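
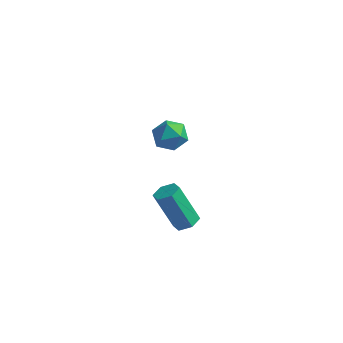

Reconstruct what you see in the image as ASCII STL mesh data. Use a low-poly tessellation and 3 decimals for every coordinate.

solid 
facet normal 0.468 0.000 -0.884
outer loop
vertex 1.165 -1.235 -1.462
vertex 0.71 -1.43 -1.703
vertex 0.789 -0.887 -1.661
endloop
endfacet
facet normal 0.559 0.774 0.297
outer loop
vertex 1.165 -1.235 -1.462
vertex 0.789 -0.887 -1.661
vertex 0.344 -1.236 0.084
endloop
endfacet
facet normal 0.559 0.774 0.297
outer loop
vertex 0.344 -1.236 0.084
vertex 0.789 -0.887 -1.661
vertex -0.032 -0.888 -0.115
endloop
endfacet
facet normal -0.469 -0.001 0.883
outer loop
vertex 0.344 -1.236 0.084
vertex -0.032 -0.888 -0.115
vertex -0.11 -1.43 -0.157
endloop
endfacet
facet normal 0.468 0.000 -0.884
outer loop
vertex 0.789 -0.887 -1.661
vertex 0.71 -1.43 -1.703
vertex 0.334 -1.081 -1.902
endloop
endfacet
facet normal -0.312 0.936 -0.165
outer loop
vertex 0.789 -0.887 -1.661
vertex 0.334 -1.081 -1.902
vertex -0.032 -0.888 -0.115
endloop
endfacet
facet normal -0.312 0.936 -0.165
outer loop
vertex -0.032 -0.888 -0.115
vertex 0.334 -1.081 -1.902
vertex -0.486 -1.082 -0.356
endloop
endfacet
facet normal -0.469 -0.001 0.883
outer loop
vertex -0.032 -0.888 -0.115
vertex -0.486 -1.082 -0.356
vertex -0.11 -1.43 -0.157
endloop
endfacet
facet normal 0.469 0.001 -0.883
outer loop
vertex 0.334 -1.081 -1.902
vertex 0.71 -1.43 -1.703
vertex 0.256 -1.624 -1.944
endloop
endfacet
facet normal -0.872 0.161 -0.462
outer loop
vertex 0.334 -1.081 -1.902
vertex 0.256 -1.624 -1.944
vertex -0.486 -1.082 -0.356
endloop
endfacet
facet normal -0.871 0.163 -0.463
outer loop
vertex -0.486 -1.082 -0.356
vertex 0.256 -1.624 -1.944
vertex -0.565 -1.625 -0.398
endloop
endfacet
facet normal -0.468 -0.000 0.884
outer loop
vertex -0.486 -1.082 -0.356
vertex -0.565 -1.625 -0.398
vertex -0.11 -1.43 -0.157
endloop
endfacet
facet normal 0.469 0.001 -0.883
outer loop
vertex 0.256 -1.624 -1.944
vertex 0.71 -1.43 -1.703
vertex 0.632 -1.972 -1.745
endloop
endfacet
facet normal -0.559 -0.774 -0.297
outer loop
vertex 0.256 -1.624 -1.944
vertex 0.632 -1.972 -1.745
vertex -0.565 -1.625 -0.398
endloop
endfacet
facet normal -0.559 -0.774 -0.297
outer loop
vertex -0.565 -1.625 -0.398
vertex 0.632 -1.972 -1.745
vertex -0.189 -1.973 -0.199
endloop
endfacet
facet normal -0.468 -0.000 0.884
outer loop
vertex -0.565 -1.625 -0.398
vertex -0.189 -1.973 -0.199
vertex -0.11 -1.43 -0.157
endloop
endfacet
facet normal 0.469 0.001 -0.883
outer loop
vertex 0.632 -1.972 -1.745
vertex 0.71 -1.43 -1.703
vertex 1.086 -1.778 -1.504
endloop
endfacet
facet normal 0.312 -0.936 0.165
outer loop
vertex 0.632 -1.972 -1.745
vertex 1.086 -1.778 -1.504
vertex -0.189 -1.973 -0.199
endloop
endfacet
facet normal 0.312 -0.936 0.165
outer loop
vertex -0.189 -1.973 -0.199
vertex 1.086 -1.778 -1.504
vertex 0.266 -1.779 0.042
endloop
endfacet
facet normal -0.468 -0.000 0.884
outer loop
vertex -0.189 -1.973 -0.199
vertex 0.266 -1.779 0.042
vertex -0.11 -1.43 -0.157
endloop
endfacet
facet normal 0.468 0.000 -0.884
outer loop
vertex 1.086 -1.778 -1.504
vertex 0.71 -1.43 -1.703
vertex 1.165 -1.235 -1.462
endloop
endfacet
facet normal 0.872 -0.163 0.462
outer loop
vertex 1.086 -1.778 -1.504
vertex 1.165 -1.235 -1.462
vertex 0.266 -1.779 0.042
endloop
endfacet
facet normal 0.872 -0.161 0.463
outer loop
vertex 0.266 -1.779 0.042
vertex 1.165 -1.235 -1.462
vertex 0.344 -1.236 0.084
endloop
endfacet
facet normal -0.469 -0.001 0.883
outer loop
vertex 0.266 -1.779 0.042
vertex 0.344 -1.236 0.084
vertex -0.11 -1.43 -0.157
endloop
endfacet
facet normal -0.667 0.136 0.732
outer loop
vertex -2.673 4.244 -1.66
vertex -2.956 3.506 -1.781
vertex -2.361 3.626 -1.261
endloop
endfacet
facet normal -0.074 0.514 0.854
outer loop
vertex -2.673 4.244 -1.66
vertex -2.361 3.626 -1.261
vertex -1.882 4.192 -1.56
endloop
endfacet
facet normal 0.025 0.953 0.301
outer loop
vertex -2.673 4.244 -1.66
vertex -1.882 4.192 -1.56
vertex -2.181 4.422 -2.264
endloop
endfacet
facet normal -0.507 0.846 -0.164
outer loop
vertex -2.673 4.244 -1.66
vertex -2.181 4.422 -2.264
vertex -2.844 3.998 -2.401
endloop
endfacet
facet normal -0.934 0.342 0.102
outer loop
vertex -2.673 4.244 -1.66
vertex -2.844 3.998 -2.401
vertex -2.956 3.506 -1.781
endloop
endfacet
facet normal 0.476 0.060 0.877
outer loop
vertex -1.882 4.192 -1.56
vertex -2.361 3.626 -1.261
vertex -1.676 3.422 -1.619
endloop
endfacet
facet normal -0.482 -0.553 0.680
outer loop
vertex -2.361 3.626 -1.261
vertex -2.956 3.506 -1.781
vertex -2.339 2.998 -1.756
endloop
endfacet
facet normal -0.915 -0.219 -0.339
outer loop
vertex -2.956 3.506 -1.781
vertex -2.844 3.998 -2.401
vertex -2.638 3.228 -2.46
endloop
endfacet
facet normal -0.224 0.598 -0.769
outer loop
vertex -2.844 3.998 -2.401
vertex -2.181 4.422 -2.264
vertex -2.159 3.794 -2.759
endloop
endfacet
facet normal 0.636 0.772 -0.018
outer loop
vertex -2.181 4.422 -2.264
vertex -1.882 4.192 -1.56
vertex -1.564 3.914 -2.239
endloop
endfacet
facet normal 0.507 -0.846 0.164
outer loop
vertex -1.847 3.176 -2.36
vertex -1.676 3.422 -1.619
vertex -2.339 2.998 -1.756
endloop
endfacet
facet normal -0.025 -0.953 -0.301
outer loop
vertex -1.847 3.176 -2.36
vertex -2.339 2.998 -1.756
vertex -2.638 3.228 -2.46
endloop
endfacet
facet normal 0.074 -0.514 -0.854
outer loop
vertex -1.847 3.176 -2.36
vertex -2.638 3.228 -2.46
vertex -2.159 3.794 -2.759
endloop
endfacet
facet normal 0.667 -0.136 -0.732
outer loop
vertex -1.847 3.176 -2.36
vertex -2.159 3.794 -2.759
vertex -1.564 3.914 -2.239
endloop
endfacet
facet normal 0.934 -0.342 -0.102
outer loop
vertex -1.847 3.176 -2.36
vertex -1.564 3.914 -2.239
vertex -1.676 3.422 -1.619
endloop
endfacet
facet normal 0.224 -0.598 0.769
outer loop
vertex -2.339 2.998 -1.756
vertex -1.676 3.422 -1.619
vertex -2.361 3.626 -1.261
endloop
endfacet
facet normal -0.636 -0.772 0.018
outer loop
vertex -2.638 3.228 -2.46
vertex -2.339 2.998 -1.756
vertex -2.956 3.506 -1.781
endloop
endfacet
facet normal -0.476 -0.060 -0.877
outer loop
vertex -2.159 3.794 -2.759
vertex -2.638 3.228 -2.46
vertex -2.844 3.998 -2.401
endloop
endfacet
facet normal 0.482 0.553 -0.680
outer loop
vertex -1.564 3.914 -2.239
vertex -2.159 3.794 -2.759
vertex -2.181 4.422 -2.264
endloop
endfacet
facet normal 0.915 0.219 0.339
outer loop
vertex -1.676 3.422 -1.619
vertex -1.564 3.914 -2.239
vertex -1.882 4.192 -1.56
endloop
endfacet

endsolid


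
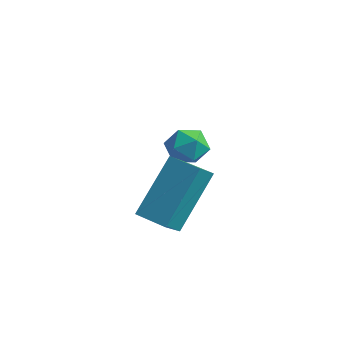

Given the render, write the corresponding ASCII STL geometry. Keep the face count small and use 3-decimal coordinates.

solid 
facet normal -0.998 0.061 0.035
outer loop
vertex 1.978 -2.65 0.049
vertex 2.117 -1.237 1.556
vertex 1.996 -2.001 -0.56
endloop
endfacet
facet normal -0.068 -0.682 -0.728
outer loop
vertex 3.003 -2.063 -0.596
vertex 1.978 -2.65 0.049
vertex 1.996 -2.001 -0.56
endloop
endfacet
facet normal -0.998 0.061 0.035
outer loop
vertex 1.996 -2.001 -0.56
vertex 2.117 -1.237 1.556
vertex 2.135 -0.589 0.946
endloop
endfacet
facet normal 0.020 0.728 -0.685
outer loop
vertex 2.135 -0.589 0.946
vertex 3.003 -2.063 -0.596
vertex 1.996 -2.001 -0.56
endloop
endfacet
facet normal -0.020 -0.728 0.685
outer loop
vertex 1.978 -2.65 0.049
vertex 3.124 -1.299 1.52
vertex 2.117 -1.237 1.556
endloop
endfacet
facet normal -0.067 -0.683 -0.727
outer loop
vertex 2.985 -2.711 0.014
vertex 1.978 -2.65 0.049
vertex 3.003 -2.063 -0.596
endloop
endfacet
facet normal -0.020 -0.728 0.685
outer loop
vertex 2.985 -2.711 0.014
vertex 3.124 -1.299 1.52
vertex 1.978 -2.65 0.049
endloop
endfacet
facet normal 0.068 0.683 0.727
outer loop
vertex 2.117 -1.237 1.556
vertex 3.124 -1.299 1.52
vertex 2.135 -0.589 0.946
endloop
endfacet
facet normal 0.020 0.728 -0.685
outer loop
vertex 3.142 -0.65 0.911
vertex 3.003 -2.063 -0.596
vertex 2.135 -0.589 0.946
endloop
endfacet
facet normal 0.067 0.682 0.729
outer loop
vertex 2.135 -0.589 0.946
vertex 3.124 -1.299 1.52
vertex 3.142 -0.65 0.911
endloop
endfacet
facet normal 0.998 -0.061 -0.035
outer loop
vertex 3.142 -0.65 0.911
vertex 2.985 -2.711 0.014
vertex 3.003 -2.063 -0.596
endloop
endfacet
facet normal 0.998 -0.061 -0.035
outer loop
vertex 3.124 -1.299 1.52
vertex 2.985 -2.711 0.014
vertex 3.142 -0.65 0.911
endloop
endfacet
facet normal -0.963 0.177 -0.202
outer loop
vertex 0.597 1.385 -0.541
vertex 0.409 0.979 0.002
vertex 0.515 1.668 0.099
endloop
endfacet
facet normal -0.558 0.730 -0.394
outer loop
vertex 0.597 1.385 -0.541
vertex 0.515 1.668 0.099
vertex 1.058 1.864 -0.306
endloop
endfacet
facet normal -0.076 0.497 -0.865
outer loop
vertex 0.597 1.385 -0.541
vertex 1.058 1.864 -0.306
vertex 1.286 1.295 -0.653
endloop
endfacet
facet normal -0.183 -0.202 -0.962
outer loop
vertex 0.597 1.385 -0.541
vertex 1.286 1.295 -0.653
vertex 0.885 0.748 -0.462
endloop
endfacet
facet normal -0.732 -0.399 -0.552
outer loop
vertex 0.597 1.385 -0.541
vertex 0.885 0.748 -0.462
vertex 0.409 0.979 0.002
endloop
endfacet
facet normal -0.208 0.960 0.186
outer loop
vertex 1.058 1.864 -0.306
vertex 0.515 1.668 0.099
vertex 1.155 1.752 0.382
endloop
endfacet
facet normal -0.865 0.063 0.498
outer loop
vertex 0.515 1.668 0.099
vertex 0.409 0.979 0.002
vertex 0.754 1.205 0.573
endloop
endfacet
facet normal -0.491 -0.868 -0.072
outer loop
vertex 0.409 0.979 0.002
vertex 0.885 0.748 -0.462
vertex 0.982 0.636 0.226
endloop
endfacet
facet normal 0.397 -0.548 -0.736
outer loop
vertex 0.885 0.748 -0.462
vertex 1.286 1.295 -0.653
vertex 1.525 0.832 -0.179
endloop
endfacet
facet normal 0.574 0.582 -0.577
outer loop
vertex 1.286 1.295 -0.653
vertex 1.058 1.864 -0.306
vertex 1.631 1.521 -0.082
endloop
endfacet
facet normal 0.183 0.202 0.962
outer loop
vertex 1.443 1.115 0.461
vertex 1.155 1.752 0.382
vertex 0.754 1.205 0.573
endloop
endfacet
facet normal 0.076 -0.497 0.865
outer loop
vertex 1.443 1.115 0.461
vertex 0.754 1.205 0.573
vertex 0.982 0.636 0.226
endloop
endfacet
facet normal 0.558 -0.730 0.394
outer loop
vertex 1.443 1.115 0.461
vertex 0.982 0.636 0.226
vertex 1.525 0.832 -0.179
endloop
endfacet
facet normal 0.963 -0.177 0.202
outer loop
vertex 1.443 1.115 0.461
vertex 1.525 0.832 -0.179
vertex 1.631 1.521 -0.082
endloop
endfacet
facet normal 0.732 0.399 0.552
outer loop
vertex 1.443 1.115 0.461
vertex 1.631 1.521 -0.082
vertex 1.155 1.752 0.382
endloop
endfacet
facet normal -0.397 0.548 0.736
outer loop
vertex 0.754 1.205 0.573
vertex 1.155 1.752 0.382
vertex 0.515 1.668 0.099
endloop
endfacet
facet normal -0.574 -0.582 0.577
outer loop
vertex 0.982 0.636 0.226
vertex 0.754 1.205 0.573
vertex 0.409 0.979 0.002
endloop
endfacet
facet normal 0.208 -0.960 -0.186
outer loop
vertex 1.525 0.832 -0.179
vertex 0.982 0.636 0.226
vertex 0.885 0.748 -0.462
endloop
endfacet
facet normal 0.865 -0.063 -0.498
outer loop
vertex 1.631 1.521 -0.082
vertex 1.525 0.832 -0.179
vertex 1.286 1.295 -0.653
endloop
endfacet
facet normal 0.491 0.868 0.072
outer loop
vertex 1.155 1.752 0.382
vertex 1.631 1.521 -0.082
vertex 1.058 1.864 -0.306
endloop
endfacet

endsolid


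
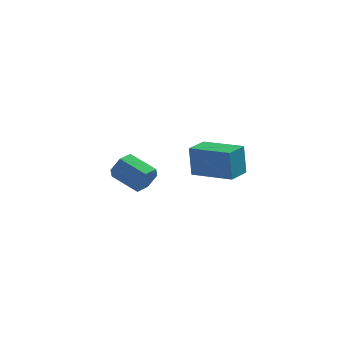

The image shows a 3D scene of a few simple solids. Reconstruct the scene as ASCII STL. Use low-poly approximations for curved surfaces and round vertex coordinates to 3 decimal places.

solid 
facet normal 0.794 -0.505 -0.338
outer loop
vertex -1.355 0.633 -1.37
vertex -1.726 0.432 -1.941
vertex -1.35 1.034 -1.956
endloop
endfacet
facet normal 0.608 0.653 0.452
outer loop
vertex -1.355 0.633 -1.37
vertex -1.35 1.034 -1.956
vertex -2.482 1.349 -0.888
endloop
endfacet
facet normal 0.608 0.653 0.451
outer loop
vertex -2.482 1.349 -0.888
vertex -1.35 1.034 -1.956
vertex -2.478 1.75 -1.474
endloop
endfacet
facet normal -0.794 0.504 0.340
outer loop
vertex -2.482 1.349 -0.888
vertex -2.478 1.75 -1.474
vertex -2.854 1.148 -1.459
endloop
endfacet
facet normal 0.794 -0.504 -0.340
outer loop
vertex -1.35 1.034 -1.956
vertex -1.726 0.432 -1.941
vertex -1.722 0.833 -2.527
endloop
endfacet
facet normal 0.309 0.816 -0.489
outer loop
vertex -1.35 1.034 -1.956
vertex -1.722 0.833 -2.527
vertex -2.478 1.75 -1.474
endloop
endfacet
facet normal 0.310 0.816 -0.488
outer loop
vertex -2.478 1.75 -1.474
vertex -1.722 0.833 -2.527
vertex -2.849 1.55 -2.044
endloop
endfacet
facet normal -0.794 0.504 0.340
outer loop
vertex -2.478 1.75 -1.474
vertex -2.849 1.55 -2.044
vertex -2.854 1.148 -1.459
endloop
endfacet
facet normal 0.794 -0.504 -0.340
outer loop
vertex -1.722 0.833 -2.527
vertex -1.726 0.432 -1.941
vertex -2.098 0.231 -2.512
endloop
endfacet
facet normal -0.299 0.163 -0.940
outer loop
vertex -1.722 0.833 -2.527
vertex -2.098 0.231 -2.512
vertex -2.849 1.55 -2.044
endloop
endfacet
facet normal -0.298 0.164 -0.940
outer loop
vertex -2.849 1.55 -2.044
vertex -2.098 0.231 -2.512
vertex -3.225 0.947 -2.03
endloop
endfacet
facet normal -0.795 0.503 0.339
outer loop
vertex -2.849 1.55 -2.044
vertex -3.225 0.947 -2.03
vertex -2.854 1.148 -1.459
endloop
endfacet
facet normal 0.794 -0.504 -0.340
outer loop
vertex -2.098 0.231 -2.512
vertex -1.726 0.432 -1.941
vertex -2.102 -0.17 -1.926
endloop
endfacet
facet normal -0.608 -0.653 -0.451
outer loop
vertex -2.098 0.231 -2.512
vertex -2.102 -0.17 -1.926
vertex -3.225 0.947 -2.03
endloop
endfacet
facet normal -0.608 -0.653 -0.452
outer loop
vertex -3.225 0.947 -2.03
vertex -2.102 -0.17 -1.926
vertex -3.23 0.546 -1.444
endloop
endfacet
facet normal -0.794 0.505 0.338
outer loop
vertex -3.225 0.947 -2.03
vertex -3.23 0.546 -1.444
vertex -2.854 1.148 -1.459
endloop
endfacet
facet normal 0.794 -0.504 -0.340
outer loop
vertex -2.102 -0.17 -1.926
vertex -1.726 0.432 -1.941
vertex -1.731 0.03 -1.356
endloop
endfacet
facet normal -0.310 -0.816 0.488
outer loop
vertex -2.102 -0.17 -1.926
vertex -1.731 0.03 -1.356
vertex -3.23 0.546 -1.444
endloop
endfacet
facet normal -0.309 -0.816 0.489
outer loop
vertex -3.23 0.546 -1.444
vertex -1.731 0.03 -1.356
vertex -2.858 0.747 -0.873
endloop
endfacet
facet normal -0.794 0.504 0.340
outer loop
vertex -3.23 0.546 -1.444
vertex -2.858 0.747 -0.873
vertex -2.854 1.148 -1.459
endloop
endfacet
facet normal 0.795 -0.503 -0.339
outer loop
vertex -1.731 0.03 -1.356
vertex -1.726 0.432 -1.941
vertex -1.355 0.633 -1.37
endloop
endfacet
facet normal 0.298 -0.164 0.940
outer loop
vertex -1.731 0.03 -1.356
vertex -1.355 0.633 -1.37
vertex -2.858 0.747 -0.873
endloop
endfacet
facet normal 0.299 -0.163 0.940
outer loop
vertex -2.858 0.747 -0.873
vertex -1.355 0.633 -1.37
vertex -2.482 1.349 -0.888
endloop
endfacet
facet normal -0.794 0.504 0.340
outer loop
vertex -2.858 0.747 -0.873
vertex -2.482 1.349 -0.888
vertex -2.854 1.148 -1.459
endloop
endfacet
facet normal -0.871 0.471 -0.139
outer loop
vertex 0.272 -3.868 2.258
vertex 0.78 -2.954 2.172
vertex 0.383 -4.053 0.935
endloop
endfacet
facet normal -0.484 -0.871 0.081
outer loop
vertex 1.96 -4.906 1.188
vertex 0.272 -3.868 2.258
vertex 0.383 -4.053 0.935
endloop
endfacet
facet normal -0.871 0.472 -0.140
outer loop
vertex 0.383 -4.053 0.935
vertex 0.78 -2.954 2.172
vertex 0.892 -3.139 0.85
endloop
endfacet
facet normal 0.084 -0.138 -0.987
outer loop
vertex 0.892 -3.139 0.85
vertex 1.96 -4.906 1.188
vertex 0.383 -4.053 0.935
endloop
endfacet
facet normal -0.083 0.139 0.987
outer loop
vertex 0.272 -3.868 2.258
vertex 2.357 -3.807 2.425
vertex 0.78 -2.954 2.172
endloop
endfacet
facet normal -0.484 -0.871 0.081
outer loop
vertex 1.848 -4.721 2.51
vertex 0.272 -3.868 2.258
vertex 1.96 -4.906 1.188
endloop
endfacet
facet normal -0.083 0.138 0.987
outer loop
vertex 1.848 -4.721 2.51
vertex 2.357 -3.807 2.425
vertex 0.272 -3.868 2.258
endloop
endfacet
facet normal 0.484 0.871 -0.081
outer loop
vertex 0.78 -2.954 2.172
vertex 2.357 -3.807 2.425
vertex 0.892 -3.139 0.85
endloop
endfacet
facet normal 0.083 -0.139 -0.987
outer loop
vertex 2.468 -3.992 1.102
vertex 1.96 -4.906 1.188
vertex 0.892 -3.139 0.85
endloop
endfacet
facet normal 0.484 0.871 -0.081
outer loop
vertex 0.892 -3.139 0.85
vertex 2.357 -3.807 2.425
vertex 2.468 -3.992 1.102
endloop
endfacet
facet normal 0.871 -0.471 0.140
outer loop
vertex 2.468 -3.992 1.102
vertex 1.848 -4.721 2.51
vertex 1.96 -4.906 1.188
endloop
endfacet
facet normal 0.871 -0.472 0.139
outer loop
vertex 2.357 -3.807 2.425
vertex 1.848 -4.721 2.51
vertex 2.468 -3.992 1.102
endloop
endfacet

endsolid


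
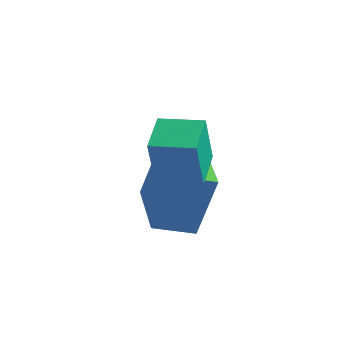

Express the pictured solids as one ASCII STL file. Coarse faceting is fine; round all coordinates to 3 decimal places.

solid 
facet normal -0.673 -0.683 0.286
outer loop
vertex -2.779 0.052 -2.032
vertex -4.006 1.242 -2.078
vertex -3.073 -0.312 -3.593
endloop
endfacet
facet normal 0.718 -0.695 0.027
outer loop
vertex -2.394 0.378 -3.882
vertex -2.779 0.052 -2.032
vertex -3.073 -0.312 -3.593
endloop
endfacet
facet normal -0.672 -0.683 0.286
outer loop
vertex -3.073 -0.312 -3.593
vertex -4.006 1.242 -2.078
vertex -4.301 0.878 -3.639
endloop
endfacet
facet normal -0.181 -0.223 -0.958
outer loop
vertex -4.301 0.878 -3.639
vertex -2.394 0.378 -3.882
vertex -3.073 -0.312 -3.593
endloop
endfacet
facet normal 0.181 0.223 0.958
outer loop
vertex -2.779 0.052 -2.032
vertex -3.327 1.932 -2.367
vertex -4.006 1.242 -2.078
endloop
endfacet
facet normal 0.718 -0.696 0.027
outer loop
vertex -2.099 0.742 -2.321
vertex -2.779 0.052 -2.032
vertex -2.394 0.378 -3.882
endloop
endfacet
facet normal 0.181 0.223 0.958
outer loop
vertex -2.099 0.742 -2.321
vertex -3.327 1.932 -2.367
vertex -2.779 0.052 -2.032
endloop
endfacet
facet normal -0.718 0.695 -0.026
outer loop
vertex -4.006 1.242 -2.078
vertex -3.327 1.932 -2.367
vertex -4.301 0.878 -3.639
endloop
endfacet
facet normal -0.181 -0.223 -0.958
outer loop
vertex -3.621 1.568 -3.928
vertex -2.394 0.378 -3.882
vertex -4.301 0.878 -3.639
endloop
endfacet
facet normal -0.718 0.696 -0.027
outer loop
vertex -4.301 0.878 -3.639
vertex -3.327 1.932 -2.367
vertex -3.621 1.568 -3.928
endloop
endfacet
facet normal 0.673 0.682 -0.286
outer loop
vertex -3.621 1.568 -3.928
vertex -2.099 0.742 -2.321
vertex -2.394 0.378 -3.882
endloop
endfacet
facet normal 0.672 0.683 -0.286
outer loop
vertex -3.327 1.932 -2.367
vertex -2.099 0.742 -2.321
vertex -3.621 1.568 -3.928
endloop
endfacet
facet normal -0.908 -0.411 -0.079
outer loop
vertex -2.791 -0.782 -0.664
vertex -3.213 0.11 -0.45
vertex -2.813 -0.489 -1.93
endloop
endfacet
facet normal 0.418 -0.883 -0.212
outer loop
vertex -1.887 -0.07 -1.85
vertex -2.791 -0.782 -0.664
vertex -2.813 -0.489 -1.93
endloop
endfacet
facet normal -0.908 -0.412 -0.079
outer loop
vertex -2.813 -0.489 -1.93
vertex -3.213 0.11 -0.45
vertex -3.236 0.403 -1.717
endloop
endfacet
facet normal -0.017 0.224 -0.974
outer loop
vertex -3.236 0.403 -1.717
vertex -1.887 -0.07 -1.85
vertex -2.813 -0.489 -1.93
endloop
endfacet
facet normal 0.018 -0.225 0.974
outer loop
vertex -2.791 -0.782 -0.664
vertex -2.287 0.529 -0.37
vertex -3.213 0.11 -0.45
endloop
endfacet
facet normal 0.418 -0.883 -0.212
outer loop
vertex -1.864 -0.363 -0.583
vertex -2.791 -0.782 -0.664
vertex -1.887 -0.07 -1.85
endloop
endfacet
facet normal 0.016 -0.225 0.974
outer loop
vertex -1.864 -0.363 -0.583
vertex -2.287 0.529 -0.37
vertex -2.791 -0.782 -0.664
endloop
endfacet
facet normal -0.418 0.883 0.212
outer loop
vertex -3.213 0.11 -0.45
vertex -2.287 0.529 -0.37
vertex -3.236 0.403 -1.717
endloop
endfacet
facet normal -0.017 0.226 -0.974
outer loop
vertex -2.309 0.822 -1.636
vertex -1.887 -0.07 -1.85
vertex -3.236 0.403 -1.717
endloop
endfacet
facet normal -0.418 0.884 0.212
outer loop
vertex -3.236 0.403 -1.717
vertex -2.287 0.529 -0.37
vertex -2.309 0.822 -1.636
endloop
endfacet
facet normal 0.908 0.411 0.079
outer loop
vertex -2.309 0.822 -1.636
vertex -1.864 -0.363 -0.583
vertex -1.887 -0.07 -1.85
endloop
endfacet
facet normal 0.908 0.412 0.079
outer loop
vertex -2.287 0.529 -0.37
vertex -1.864 -0.363 -0.583
vertex -2.309 0.822 -1.636
endloop
endfacet

endsolid


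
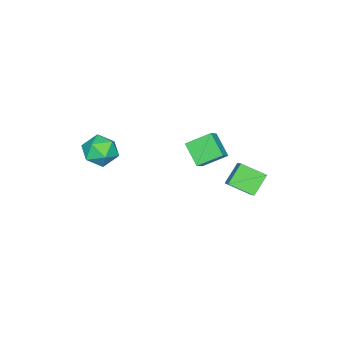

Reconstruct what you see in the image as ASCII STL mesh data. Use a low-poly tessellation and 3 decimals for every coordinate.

solid 
facet normal 0.033 0.945 0.327
outer loop
vertex 3.305 -1.23 0.285
vertex 3.381 -1.551 1.205
vertex 4.187 -1.395 0.674
endloop
endfacet
facet normal 0.311 0.892 -0.328
outer loop
vertex 3.305 -1.23 0.285
vertex 4.187 -1.395 0.674
vertex 4.0 -1.668 -0.246
endloop
endfacet
facet normal -0.188 0.622 -0.760
outer loop
vertex 3.305 -1.23 0.285
vertex 4.0 -1.668 -0.246
vertex 3.078 -1.992 -0.283
endloop
endfacet
facet normal -0.777 0.508 -0.372
outer loop
vertex 3.305 -1.23 0.285
vertex 3.078 -1.992 -0.283
vertex 2.696 -1.92 0.614
endloop
endfacet
facet normal -0.640 0.708 0.300
outer loop
vertex 3.305 -1.23 0.285
vertex 2.696 -1.92 0.614
vertex 3.381 -1.551 1.205
endloop
endfacet
facet normal 0.853 0.426 -0.300
outer loop
vertex 4.0 -1.668 -0.246
vertex 4.187 -1.395 0.674
vertex 4.504 -2.26 0.346
endloop
endfacet
facet normal 0.401 0.512 0.759
outer loop
vertex 4.187 -1.395 0.674
vertex 3.381 -1.551 1.205
vertex 4.122 -2.188 1.243
endloop
endfacet
facet normal -0.687 0.130 0.715
outer loop
vertex 3.381 -1.551 1.205
vertex 2.696 -1.92 0.614
vertex 3.2 -2.512 1.206
endloop
endfacet
facet normal -0.908 -0.192 -0.371
outer loop
vertex 2.696 -1.92 0.614
vertex 3.078 -1.992 -0.283
vertex 3.013 -2.785 0.286
endloop
endfacet
facet normal 0.043 -0.009 -0.999
outer loop
vertex 3.078 -1.992 -0.283
vertex 4.0 -1.668 -0.246
vertex 3.819 -2.629 -0.245
endloop
endfacet
facet normal 0.777 -0.508 0.372
outer loop
vertex 3.895 -2.95 0.675
vertex 4.504 -2.26 0.346
vertex 4.122 -2.188 1.243
endloop
endfacet
facet normal 0.188 -0.622 0.760
outer loop
vertex 3.895 -2.95 0.675
vertex 4.122 -2.188 1.243
vertex 3.2 -2.512 1.206
endloop
endfacet
facet normal -0.311 -0.892 0.328
outer loop
vertex 3.895 -2.95 0.675
vertex 3.2 -2.512 1.206
vertex 3.013 -2.785 0.286
endloop
endfacet
facet normal -0.033 -0.945 -0.327
outer loop
vertex 3.895 -2.95 0.675
vertex 3.013 -2.785 0.286
vertex 3.819 -2.629 -0.245
endloop
endfacet
facet normal 0.640 -0.708 -0.300
outer loop
vertex 3.895 -2.95 0.675
vertex 3.819 -2.629 -0.245
vertex 4.504 -2.26 0.346
endloop
endfacet
facet normal 0.908 0.192 0.371
outer loop
vertex 4.122 -2.188 1.243
vertex 4.504 -2.26 0.346
vertex 4.187 -1.395 0.674
endloop
endfacet
facet normal -0.043 0.009 0.999
outer loop
vertex 3.2 -2.512 1.206
vertex 4.122 -2.188 1.243
vertex 3.381 -1.551 1.205
endloop
endfacet
facet normal -0.853 -0.426 0.300
outer loop
vertex 3.013 -2.785 0.286
vertex 3.2 -2.512 1.206
vertex 2.696 -1.92 0.614
endloop
endfacet
facet normal -0.401 -0.512 -0.759
outer loop
vertex 3.819 -2.629 -0.245
vertex 3.013 -2.785 0.286
vertex 3.078 -1.992 -0.283
endloop
endfacet
facet normal 0.687 -0.130 -0.715
outer loop
vertex 4.504 -2.26 0.346
vertex 3.819 -2.629 -0.245
vertex 4.0 -1.668 -0.246
endloop
endfacet
facet normal -0.793 -0.110 -0.600
outer loop
vertex -3.371 -0.037 -1.933
vertex -2.837 0.987 -2.826
vertex -2.649 -1.079 -2.697
endloop
endfacet
facet normal -0.365 -0.702 0.612
outer loop
vertex -1.983 -0.987 -2.194
vertex -3.371 -0.037 -1.933
vertex -2.649 -1.079 -2.697
endloop
endfacet
facet normal -0.793 -0.110 -0.600
outer loop
vertex -2.649 -1.079 -2.697
vertex -2.837 0.987 -2.826
vertex -2.115 -0.055 -3.59
endloop
endfacet
facet normal 0.487 -0.704 -0.516
outer loop
vertex -2.115 -0.055 -3.59
vertex -1.983 -0.987 -2.194
vertex -2.649 -1.079 -2.697
endloop
endfacet
facet normal -0.487 0.704 0.516
outer loop
vertex -3.371 -0.037 -1.933
vertex -2.171 1.079 -2.323
vertex -2.837 0.987 -2.826
endloop
endfacet
facet normal -0.365 -0.702 0.612
outer loop
vertex -2.705 0.055 -1.43
vertex -3.371 -0.037 -1.933
vertex -1.983 -0.987 -2.194
endloop
endfacet
facet normal -0.487 0.704 0.516
outer loop
vertex -2.705 0.055 -1.43
vertex -2.171 1.079 -2.323
vertex -3.371 -0.037 -1.933
endloop
endfacet
facet normal 0.365 0.702 -0.612
outer loop
vertex -2.837 0.987 -2.826
vertex -2.171 1.079 -2.323
vertex -2.115 -0.055 -3.59
endloop
endfacet
facet normal 0.487 -0.704 -0.516
outer loop
vertex -1.449 0.037 -3.087
vertex -1.983 -0.987 -2.194
vertex -2.115 -0.055 -3.59
endloop
endfacet
facet normal 0.365 0.702 -0.612
outer loop
vertex -2.115 -0.055 -3.59
vertex -2.171 1.079 -2.323
vertex -1.449 0.037 -3.087
endloop
endfacet
facet normal 0.793 0.110 0.600
outer loop
vertex -1.449 0.037 -3.087
vertex -2.705 0.055 -1.43
vertex -1.983 -0.987 -2.194
endloop
endfacet
facet normal 0.793 0.110 0.600
outer loop
vertex -2.171 1.079 -2.323
vertex -2.705 0.055 -1.43
vertex -1.449 0.037 -3.087
endloop
endfacet
facet normal -0.591 -0.558 -0.583
outer loop
vertex -2.027 1.307 -4.238
vertex -3.029 1.413 -3.325
vertex -2.504 2.506 -4.901
endloop
endfacet
facet normal 0.737 -0.078 -0.671
outer loop
vertex -1.931 3.047 -4.335
vertex -2.027 1.307 -4.238
vertex -2.504 2.506 -4.901
endloop
endfacet
facet normal -0.591 -0.558 -0.583
outer loop
vertex -2.504 2.506 -4.901
vertex -3.029 1.413 -3.325
vertex -3.506 2.612 -3.988
endloop
endfacet
facet normal -0.329 0.826 -0.457
outer loop
vertex -3.506 2.612 -3.988
vertex -1.931 3.047 -4.335
vertex -2.504 2.506 -4.901
endloop
endfacet
facet normal 0.329 -0.826 0.457
outer loop
vertex -2.027 1.307 -4.238
vertex -2.456 1.954 -2.759
vertex -3.029 1.413 -3.325
endloop
endfacet
facet normal 0.737 -0.078 -0.671
outer loop
vertex -1.454 1.848 -3.672
vertex -2.027 1.307 -4.238
vertex -1.931 3.047 -4.335
endloop
endfacet
facet normal 0.329 -0.826 0.457
outer loop
vertex -1.454 1.848 -3.672
vertex -2.456 1.954 -2.759
vertex -2.027 1.307 -4.238
endloop
endfacet
facet normal -0.737 0.078 0.671
outer loop
vertex -3.029 1.413 -3.325
vertex -2.456 1.954 -2.759
vertex -3.506 2.612 -3.988
endloop
endfacet
facet normal -0.329 0.826 -0.457
outer loop
vertex -2.933 3.153 -3.422
vertex -1.931 3.047 -4.335
vertex -3.506 2.612 -3.988
endloop
endfacet
facet normal -0.737 0.078 0.671
outer loop
vertex -3.506 2.612 -3.988
vertex -2.456 1.954 -2.759
vertex -2.933 3.153 -3.422
endloop
endfacet
facet normal 0.591 0.558 0.583
outer loop
vertex -2.933 3.153 -3.422
vertex -1.454 1.848 -3.672
vertex -1.931 3.047 -4.335
endloop
endfacet
facet normal 0.591 0.558 0.583
outer loop
vertex -2.456 1.954 -2.759
vertex -1.454 1.848 -3.672
vertex -2.933 3.153 -3.422
endloop
endfacet

endsolid


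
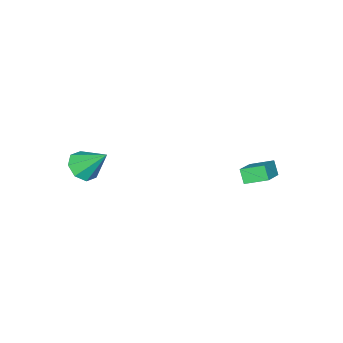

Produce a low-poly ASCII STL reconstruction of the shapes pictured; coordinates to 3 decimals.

solid 
facet normal -0.847 -0.279 -0.452
outer loop
vertex -4.486 0.847 -3.643
vertex -5.113 1.946 -3.146
vertex -4.241 1.328 -4.4
endloop
endfacet
facet normal 0.461 -0.809 -0.365
outer loop
vertex -2.767 1.814 -3.614
vertex -4.486 0.847 -3.643
vertex -4.241 1.328 -4.4
endloop
endfacet
facet normal -0.847 -0.279 -0.452
outer loop
vertex -4.241 1.328 -4.4
vertex -5.113 1.946 -3.146
vertex -4.868 2.428 -3.903
endloop
endfacet
facet normal 0.263 0.518 -0.814
outer loop
vertex -4.868 2.428 -3.903
vertex -2.767 1.814 -3.614
vertex -4.241 1.328 -4.4
endloop
endfacet
facet normal -0.263 -0.518 0.814
outer loop
vertex -4.486 0.847 -3.643
vertex -3.639 2.432 -2.36
vertex -5.113 1.946 -3.146
endloop
endfacet
facet normal 0.461 -0.809 -0.366
outer loop
vertex -3.012 1.332 -2.857
vertex -4.486 0.847 -3.643
vertex -2.767 1.814 -3.614
endloop
endfacet
facet normal -0.264 -0.518 0.814
outer loop
vertex -3.012 1.332 -2.857
vertex -3.639 2.432 -2.36
vertex -4.486 0.847 -3.643
endloop
endfacet
facet normal -0.461 0.808 0.365
outer loop
vertex -5.113 1.946 -3.146
vertex -3.639 2.432 -2.36
vertex -4.868 2.428 -3.903
endloop
endfacet
facet normal 0.263 0.518 -0.814
outer loop
vertex -3.394 2.913 -3.117
vertex -2.767 1.814 -3.614
vertex -4.868 2.428 -3.903
endloop
endfacet
facet normal -0.461 0.809 0.365
outer loop
vertex -4.868 2.428 -3.903
vertex -3.639 2.432 -2.36
vertex -3.394 2.913 -3.117
endloop
endfacet
facet normal 0.847 0.279 0.452
outer loop
vertex -3.394 2.913 -3.117
vertex -3.012 1.332 -2.857
vertex -2.767 1.814 -3.614
endloop
endfacet
facet normal 0.847 0.279 0.452
outer loop
vertex -3.639 2.432 -2.36
vertex -3.012 1.332 -2.857
vertex -3.394 2.913 -3.117
endloop
endfacet
facet normal 0.156 -0.680 -0.717
outer loop
vertex 3.014 -3.757 -2.678
vertex 2.505 -4.417 -2.163
vertex 2.283 -3.749 -2.845
endloop
endfacet
facet normal 0.080 0.949 -0.305
outer loop
vertex 3.014 -3.757 -2.678
vertex 2.283 -3.749 -2.845
vertex 2.195 -3.063 -0.737
endloop
endfacet
facet normal 0.155 -0.680 -0.717
outer loop
vertex 2.283 -3.749 -2.845
vertex 2.505 -4.417 -2.163
vertex 1.681 -4.132 -2.612
endloop
endfacet
facet normal -0.589 0.761 -0.272
outer loop
vertex 2.283 -3.749 -2.845
vertex 1.681 -4.132 -2.612
vertex 2.195 -3.063 -0.737
endloop
endfacet
facet normal 0.155 -0.680 -0.717
outer loop
vertex 1.681 -4.132 -2.612
vertex 2.505 -4.417 -2.163
vertex 1.562 -4.682 -2.116
endloop
endfacet
facet normal -0.952 0.291 0.095
outer loop
vertex 1.681 -4.132 -2.612
vertex 1.562 -4.682 -2.116
vertex 2.195 -3.063 -0.737
endloop
endfacet
facet normal 0.156 -0.681 -0.716
outer loop
vertex 1.562 -4.682 -2.116
vertex 2.505 -4.417 -2.163
vertex 1.995 -5.076 -1.647
endloop
endfacet
facet normal -0.794 -0.183 0.579
outer loop
vertex 1.562 -4.682 -2.116
vertex 1.995 -5.076 -1.647
vertex 2.195 -3.063 -0.737
endloop
endfacet
facet normal 0.154 -0.680 -0.716
outer loop
vertex 1.995 -5.076 -1.647
vertex 2.505 -4.417 -2.163
vertex 2.726 -5.085 -1.481
endloop
endfacet
facet normal -0.209 -0.386 0.899
outer loop
vertex 1.995 -5.076 -1.647
vertex 2.726 -5.085 -1.481
vertex 2.195 -3.063 -0.737
endloop
endfacet
facet normal 0.155 -0.680 -0.716
outer loop
vertex 2.726 -5.085 -1.481
vertex 2.505 -4.417 -2.163
vertex 3.328 -4.702 -1.714
endloop
endfacet
facet normal 0.461 -0.197 0.865
outer loop
vertex 2.726 -5.085 -1.481
vertex 3.328 -4.702 -1.714
vertex 2.195 -3.063 -0.737
endloop
endfacet
facet normal 0.156 -0.680 -0.717
outer loop
vertex 3.328 -4.702 -1.714
vertex 2.505 -4.417 -2.163
vertex 3.447 -4.152 -2.21
endloop
endfacet
facet normal 0.823 0.272 0.499
outer loop
vertex 3.328 -4.702 -1.714
vertex 3.447 -4.152 -2.21
vertex 2.195 -3.063 -0.737
endloop
endfacet
facet normal 0.155 -0.679 -0.717
outer loop
vertex 3.447 -4.152 -2.21
vertex 2.505 -4.417 -2.163
vertex 3.014 -3.757 -2.678
endloop
endfacet
facet normal 0.666 0.746 0.014
outer loop
vertex 3.447 -4.152 -2.21
vertex 3.014 -3.757 -2.678
vertex 2.195 -3.063 -0.737
endloop
endfacet

endsolid


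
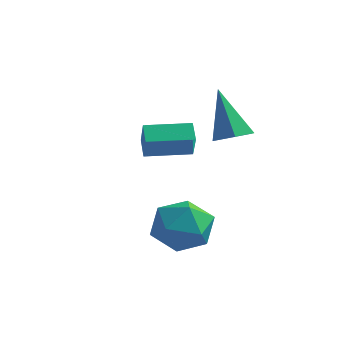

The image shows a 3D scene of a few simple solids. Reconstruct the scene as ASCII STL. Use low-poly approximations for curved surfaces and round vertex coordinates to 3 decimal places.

solid 
facet normal -0.980 -0.151 0.127
outer loop
vertex -1.316 -3.295 -3.108
vertex -1.176 -4.431 -3.382
vertex -1.085 -4.08 -2.262
endloop
endfacet
facet normal -0.747 0.373 0.550
outer loop
vertex -1.316 -3.295 -3.108
vertex -1.085 -4.08 -2.262
vertex -0.553 -3.03 -2.251
endloop
endfacet
facet normal -0.459 0.878 0.137
outer loop
vertex -1.316 -3.295 -3.108
vertex -0.553 -3.03 -2.251
vertex -0.315 -2.731 -3.365
endloop
endfacet
facet normal -0.514 0.665 -0.542
outer loop
vertex -1.316 -3.295 -3.108
vertex -0.315 -2.731 -3.365
vertex -0.699 -3.597 -4.064
endloop
endfacet
facet normal -0.836 0.029 -0.549
outer loop
vertex -1.316 -3.295 -3.108
vertex -0.699 -3.597 -4.064
vertex -1.176 -4.431 -3.382
endloop
endfacet
facet normal -0.232 0.107 0.967
outer loop
vertex -0.553 -3.03 -2.251
vertex -1.085 -4.08 -2.262
vertex 0.059 -4.003 -1.996
endloop
endfacet
facet normal -0.609 -0.741 0.282
outer loop
vertex -1.085 -4.08 -2.262
vertex -1.176 -4.431 -3.382
vertex -0.325 -4.869 -2.695
endloop
endfacet
facet normal -0.375 -0.449 -0.811
outer loop
vertex -1.176 -4.431 -3.382
vertex -0.699 -3.597 -4.064
vertex -0.087 -4.57 -3.809
endloop
endfacet
facet normal 0.147 0.581 -0.801
outer loop
vertex -0.699 -3.597 -4.064
vertex -0.315 -2.731 -3.365
vertex 0.445 -3.52 -3.798
endloop
endfacet
facet normal 0.235 0.925 0.299
outer loop
vertex -0.315 -2.731 -3.365
vertex -0.553 -3.03 -2.251
vertex 0.536 -3.169 -2.678
endloop
endfacet
facet normal 0.514 -0.665 0.542
outer loop
vertex 0.676 -4.305 -2.952
vertex 0.059 -4.003 -1.996
vertex -0.325 -4.869 -2.695
endloop
endfacet
facet normal 0.459 -0.878 -0.137
outer loop
vertex 0.676 -4.305 -2.952
vertex -0.325 -4.869 -2.695
vertex -0.087 -4.57 -3.809
endloop
endfacet
facet normal 0.747 -0.373 -0.550
outer loop
vertex 0.676 -4.305 -2.952
vertex -0.087 -4.57 -3.809
vertex 0.445 -3.52 -3.798
endloop
endfacet
facet normal 0.980 0.151 -0.127
outer loop
vertex 0.676 -4.305 -2.952
vertex 0.445 -3.52 -3.798
vertex 0.536 -3.169 -2.678
endloop
endfacet
facet normal 0.836 -0.029 0.549
outer loop
vertex 0.676 -4.305 -2.952
vertex 0.536 -3.169 -2.678
vertex 0.059 -4.003 -1.996
endloop
endfacet
facet normal -0.147 -0.581 0.801
outer loop
vertex -0.325 -4.869 -2.695
vertex 0.059 -4.003 -1.996
vertex -1.085 -4.08 -2.262
endloop
endfacet
facet normal -0.235 -0.925 -0.299
outer loop
vertex -0.087 -4.57 -3.809
vertex -0.325 -4.869 -2.695
vertex -1.176 -4.431 -3.382
endloop
endfacet
facet normal 0.232 -0.107 -0.967
outer loop
vertex 0.445 -3.52 -3.798
vertex -0.087 -4.57 -3.809
vertex -0.699 -3.597 -4.064
endloop
endfacet
facet normal 0.609 0.741 -0.282
outer loop
vertex 0.536 -3.169 -2.678
vertex 0.445 -3.52 -3.798
vertex -0.315 -2.731 -3.365
endloop
endfacet
facet normal 0.375 0.449 0.811
outer loop
vertex 0.059 -4.003 -1.996
vertex 0.536 -3.169 -2.678
vertex -0.553 -3.03 -2.251
endloop
endfacet
facet normal 0.403 -0.224 -0.887
outer loop
vertex 0.319 -0.02 -0.054
vertex -0.422 -0.133 -0.362
vertex -0.078 0.6 -0.391
endloop
endfacet
facet normal 0.611 0.643 0.463
outer loop
vertex 0.319 -0.02 -0.054
vertex -0.078 0.6 -0.391
vertex -1.298 0.353 1.562
endloop
endfacet
facet normal 0.404 -0.225 -0.887
outer loop
vertex -0.078 0.6 -0.391
vertex -0.422 -0.133 -0.362
vertex -0.819 0.487 -0.7
endloop
endfacet
facet normal -0.161 0.987 0.024
outer loop
vertex -0.078 0.6 -0.391
vertex -0.819 0.487 -0.7
vertex -1.298 0.353 1.562
endloop
endfacet
facet normal 0.404 -0.224 -0.887
outer loop
vertex -0.819 0.487 -0.7
vertex -0.422 -0.133 -0.362
vertex -1.162 -0.246 -0.671
endloop
endfacet
facet normal -0.896 0.413 -0.165
outer loop
vertex -0.819 0.487 -0.7
vertex -1.162 -0.246 -0.671
vertex -1.298 0.353 1.562
endloop
endfacet
facet normal 0.404 -0.223 -0.887
outer loop
vertex -1.162 -0.246 -0.671
vertex -0.422 -0.133 -0.362
vertex -0.765 -0.866 -0.334
endloop
endfacet
facet normal -0.859 -0.505 0.083
outer loop
vertex -1.162 -0.246 -0.671
vertex -0.765 -0.866 -0.334
vertex -1.298 0.353 1.562
endloop
endfacet
facet normal 0.404 -0.223 -0.887
outer loop
vertex -0.765 -0.866 -0.334
vertex -0.422 -0.133 -0.362
vertex -0.025 -0.753 -0.025
endloop
endfacet
facet normal -0.088 -0.849 0.521
outer loop
vertex -0.765 -0.866 -0.334
vertex -0.025 -0.753 -0.025
vertex -1.298 0.353 1.562
endloop
endfacet
facet normal 0.403 -0.224 -0.887
outer loop
vertex -0.025 -0.753 -0.025
vertex -0.422 -0.133 -0.362
vertex 0.319 -0.02 -0.054
endloop
endfacet
facet normal 0.647 -0.276 0.711
outer loop
vertex -0.025 -0.753 -0.025
vertex 0.319 -0.02 -0.054
vertex -1.298 0.353 1.562
endloop
endfacet
facet normal -0.787 -0.616 -0.002
outer loop
vertex -3.313 -1.29 0.01
vertex -3.711 -0.778 -0.976
vertex -2.864 -1.862 -0.468
endloop
endfacet
facet normal 0.337 -0.434 0.836
outer loop
vertex -1.509 -0.802 -0.464
vertex -3.313 -1.29 0.01
vertex -2.864 -1.862 -0.468
endloop
endfacet
facet normal -0.787 -0.616 -0.002
outer loop
vertex -2.864 -1.862 -0.468
vertex -3.711 -0.778 -0.976
vertex -3.262 -1.35 -1.454
endloop
endfacet
facet normal 0.516 -0.657 -0.550
outer loop
vertex -3.262 -1.35 -1.454
vertex -1.509 -0.802 -0.464
vertex -2.864 -1.862 -0.468
endloop
endfacet
facet normal -0.516 0.657 0.550
outer loop
vertex -3.313 -1.29 0.01
vertex -2.356 0.282 -0.972
vertex -3.711 -0.778 -0.976
endloop
endfacet
facet normal 0.337 -0.434 0.836
outer loop
vertex -1.958 -0.23 0.014
vertex -3.313 -1.29 0.01
vertex -1.509 -0.802 -0.464
endloop
endfacet
facet normal -0.516 0.657 0.550
outer loop
vertex -1.958 -0.23 0.014
vertex -2.356 0.282 -0.972
vertex -3.313 -1.29 0.01
endloop
endfacet
facet normal -0.337 0.434 -0.836
outer loop
vertex -3.711 -0.778 -0.976
vertex -2.356 0.282 -0.972
vertex -3.262 -1.35 -1.454
endloop
endfacet
facet normal 0.516 -0.657 -0.550
outer loop
vertex -1.907 -0.29 -1.45
vertex -1.509 -0.802 -0.464
vertex -3.262 -1.35 -1.454
endloop
endfacet
facet normal -0.337 0.434 -0.836
outer loop
vertex -3.262 -1.35 -1.454
vertex -2.356 0.282 -0.972
vertex -1.907 -0.29 -1.45
endloop
endfacet
facet normal 0.787 0.616 0.002
outer loop
vertex -1.907 -0.29 -1.45
vertex -1.958 -0.23 0.014
vertex -1.509 -0.802 -0.464
endloop
endfacet
facet normal 0.787 0.616 0.002
outer loop
vertex -2.356 0.282 -0.972
vertex -1.958 -0.23 0.014
vertex -1.907 -0.29 -1.45
endloop
endfacet

endsolid


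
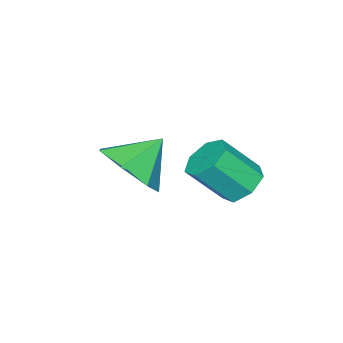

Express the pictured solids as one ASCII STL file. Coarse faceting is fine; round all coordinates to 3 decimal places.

solid 
facet normal 0.678 -0.354 -0.644
outer loop
vertex 2.193 -2.37 -1.286
vertex 1.727 -1.844 -2.065
vertex 2.499 -1.524 -1.429
endloop
endfacet
facet normal 0.137 0.117 0.984
outer loop
vertex 2.193 -2.37 -1.286
vertex 2.499 -1.524 -1.429
vertex 0.833 -1.376 -1.215
endloop
endfacet
facet normal 0.678 -0.355 -0.644
outer loop
vertex 2.499 -1.524 -1.429
vertex 1.727 -1.844 -2.065
vertex 2.224 -0.919 -2.052
endloop
endfacet
facet normal 0.150 0.742 0.654
outer loop
vertex 2.499 -1.524 -1.429
vertex 2.224 -0.919 -2.052
vertex 0.833 -1.376 -1.215
endloop
endfacet
facet normal 0.677 -0.355 -0.644
outer loop
vertex 2.224 -0.919 -2.052
vertex 1.727 -1.844 -2.065
vertex 1.574 -1.01 -2.685
endloop
endfacet
facet normal -0.247 0.962 0.115
outer loop
vertex 2.224 -0.919 -2.052
vertex 1.574 -1.01 -2.685
vertex 0.833 -1.376 -1.215
endloop
endfacet
facet normal 0.678 -0.355 -0.644
outer loop
vertex 1.574 -1.01 -2.685
vertex 1.727 -1.844 -2.065
vertex 1.04 -1.729 -2.851
endloop
endfacet
facet normal -0.756 0.614 -0.228
outer loop
vertex 1.574 -1.01 -2.685
vertex 1.04 -1.729 -2.851
vertex 0.833 -1.376 -1.215
endloop
endfacet
facet normal 0.678 -0.353 -0.644
outer loop
vertex 1.04 -1.729 -2.851
vertex 1.727 -1.844 -2.065
vertex 1.024 -2.535 -2.426
endloop
endfacet
facet normal -0.992 -0.042 -0.117
outer loop
vertex 1.04 -1.729 -2.851
vertex 1.024 -2.535 -2.426
vertex 0.833 -1.376 -1.215
endloop
endfacet
facet normal 0.678 -0.354 -0.644
outer loop
vertex 1.024 -2.535 -2.426
vertex 1.727 -1.844 -2.065
vertex 1.537 -2.82 -1.729
endloop
endfacet
facet normal -0.779 -0.510 0.365
outer loop
vertex 1.024 -2.535 -2.426
vertex 1.537 -2.82 -1.729
vertex 0.833 -1.376 -1.215
endloop
endfacet
facet normal 0.678 -0.354 -0.644
outer loop
vertex 1.537 -2.82 -1.729
vertex 1.727 -1.844 -2.065
vertex 2.193 -2.37 -1.286
endloop
endfacet
facet normal -0.276 -0.439 0.855
outer loop
vertex 1.537 -2.82 -1.729
vertex 2.193 -2.37 -1.286
vertex 0.833 -1.376 -1.215
endloop
endfacet
facet normal -0.422 0.529 -0.736
outer loop
vertex 1.173 0.932 -2.572
vertex 0.542 0.823 -2.289
vertex 0.99 1.347 -2.169
endloop
endfacet
facet normal 0.855 0.502 -0.129
outer loop
vertex 1.173 0.932 -2.572
vertex 0.99 1.347 -2.169
vertex 1.768 0.186 -1.535
endloop
endfacet
facet normal 0.855 0.502 -0.130
outer loop
vertex 1.768 0.186 -1.535
vertex 0.99 1.347 -2.169
vertex 1.586 0.601 -1.131
endloop
endfacet
facet normal 0.423 -0.530 0.735
outer loop
vertex 1.768 0.186 -1.535
vertex 1.586 0.601 -1.131
vertex 1.138 0.077 -1.251
endloop
endfacet
facet normal -0.422 0.529 -0.736
outer loop
vertex 0.99 1.347 -2.169
vertex 0.542 0.823 -2.289
vertex 0.47 1.368 -1.856
endloop
endfacet
facet normal 0.298 0.848 0.438
outer loop
vertex 0.99 1.347 -2.169
vertex 0.47 1.368 -1.856
vertex 1.586 0.601 -1.131
endloop
endfacet
facet normal 0.298 0.848 0.439
outer loop
vertex 1.586 0.601 -1.131
vertex 0.47 1.368 -1.856
vertex 1.065 0.622 -0.818
endloop
endfacet
facet normal 0.421 -0.529 0.737
outer loop
vertex 1.586 0.601 -1.131
vertex 1.065 0.622 -0.818
vertex 1.138 0.077 -1.251
endloop
endfacet
facet normal -0.422 0.529 -0.736
outer loop
vertex 0.47 1.368 -1.856
vertex 0.542 0.823 -2.289
vertex 0.004 0.978 -1.869
endloop
endfacet
facet normal -0.484 0.555 0.676
outer loop
vertex 0.47 1.368 -1.856
vertex 0.004 0.978 -1.869
vertex 1.065 0.622 -0.818
endloop
endfacet
facet normal -0.484 0.555 0.677
outer loop
vertex 1.065 0.622 -0.818
vertex 0.004 0.978 -1.869
vertex 0.6 0.232 -0.831
endloop
endfacet
facet normal 0.423 -0.528 0.736
outer loop
vertex 1.065 0.622 -0.818
vertex 0.6 0.232 -0.831
vertex 1.138 0.077 -1.251
endloop
endfacet
facet normal -0.423 0.528 -0.737
outer loop
vertex 0.004 0.978 -1.869
vertex 0.542 0.823 -2.289
vertex -0.056 0.471 -2.198
endloop
endfacet
facet normal -0.901 -0.156 0.405
outer loop
vertex 0.004 0.978 -1.869
vertex -0.056 0.471 -2.198
vertex 0.6 0.232 -0.831
endloop
endfacet
facet normal -0.901 -0.155 0.405
outer loop
vertex 0.6 0.232 -0.831
vertex -0.056 0.471 -2.198
vertex 0.539 -0.274 -1.16
endloop
endfacet
facet normal 0.422 -0.529 0.736
outer loop
vertex 0.6 0.232 -0.831
vertex 0.539 -0.274 -1.16
vertex 1.138 0.077 -1.251
endloop
endfacet
facet normal -0.423 0.529 -0.736
outer loop
vertex -0.056 0.471 -2.198
vertex 0.542 0.823 -2.289
vertex 0.334 0.229 -2.596
endloop
endfacet
facet normal -0.640 -0.749 -0.171
outer loop
vertex -0.056 0.471 -2.198
vertex 0.334 0.229 -2.596
vertex 0.539 -0.274 -1.16
endloop
endfacet
facet normal -0.641 -0.749 -0.171
outer loop
vertex 0.539 -0.274 -1.16
vertex 0.334 0.229 -2.596
vertex 0.929 -0.517 -1.558
endloop
endfacet
facet normal 0.422 -0.529 0.736
outer loop
vertex 0.539 -0.274 -1.16
vertex 0.929 -0.517 -1.558
vertex 1.138 0.077 -1.251
endloop
endfacet
facet normal -0.423 0.529 -0.736
outer loop
vertex 0.334 0.229 -2.596
vertex 0.542 0.823 -2.289
vertex 0.881 0.434 -2.763
endloop
endfacet
facet normal 0.103 -0.779 -0.619
outer loop
vertex 0.334 0.229 -2.596
vertex 0.881 0.434 -2.763
vertex 0.929 -0.517 -1.558
endloop
endfacet
facet normal 0.103 -0.779 -0.619
outer loop
vertex 0.929 -0.517 -1.558
vertex 0.881 0.434 -2.763
vertex 1.476 -0.312 -1.725
endloop
endfacet
facet normal 0.423 -0.529 0.736
outer loop
vertex 0.929 -0.517 -1.558
vertex 1.476 -0.312 -1.725
vertex 1.138 0.077 -1.251
endloop
endfacet
facet normal -0.422 0.530 -0.736
outer loop
vertex 0.881 0.434 -2.763
vertex 0.542 0.823 -2.289
vertex 1.173 0.932 -2.572
endloop
endfacet
facet normal 0.769 -0.221 -0.600
outer loop
vertex 0.881 0.434 -2.763
vertex 1.173 0.932 -2.572
vertex 1.476 -0.312 -1.725
endloop
endfacet
facet normal 0.768 -0.222 -0.600
outer loop
vertex 1.476 -0.312 -1.725
vertex 1.173 0.932 -2.572
vertex 1.768 0.186 -1.535
endloop
endfacet
facet normal 0.423 -0.529 0.736
outer loop
vertex 1.476 -0.312 -1.725
vertex 1.768 0.186 -1.535
vertex 1.138 0.077 -1.251
endloop
endfacet

endsolid


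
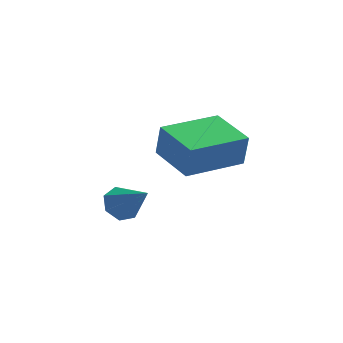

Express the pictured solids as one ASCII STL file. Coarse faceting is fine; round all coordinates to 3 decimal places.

solid 
facet normal -0.915 -0.395 0.085
outer loop
vertex 0.711 1.609 -1.88
vertex 0.048 3.178 -1.725
vertex 0.577 1.668 -3.051
endloop
endfacet
facet normal 0.388 -0.917 -0.091
outer loop
vertex 2.552 2.522 -3.235
vertex 0.711 1.609 -1.88
vertex 0.577 1.668 -3.051
endloop
endfacet
facet normal -0.914 -0.395 0.086
outer loop
vertex 0.577 1.668 -3.051
vertex 0.048 3.178 -1.725
vertex -0.087 3.237 -2.896
endloop
endfacet
facet normal -0.114 0.050 -0.992
outer loop
vertex -0.087 3.237 -2.896
vertex 2.552 2.522 -3.235
vertex 0.577 1.668 -3.051
endloop
endfacet
facet normal 0.114 -0.050 0.992
outer loop
vertex 0.711 1.609 -1.88
vertex 2.023 4.032 -1.909
vertex 0.048 3.178 -1.725
endloop
endfacet
facet normal 0.388 -0.917 -0.091
outer loop
vertex 2.687 2.463 -2.064
vertex 0.711 1.609 -1.88
vertex 2.552 2.522 -3.235
endloop
endfacet
facet normal 0.114 -0.050 0.992
outer loop
vertex 2.687 2.463 -2.064
vertex 2.023 4.032 -1.909
vertex 0.711 1.609 -1.88
endloop
endfacet
facet normal -0.388 0.917 0.091
outer loop
vertex 0.048 3.178 -1.725
vertex 2.023 4.032 -1.909
vertex -0.087 3.237 -2.896
endloop
endfacet
facet normal -0.114 0.050 -0.992
outer loop
vertex 1.889 4.091 -3.08
vertex 2.552 2.522 -3.235
vertex -0.087 3.237 -2.896
endloop
endfacet
facet normal -0.388 0.917 0.091
outer loop
vertex -0.087 3.237 -2.896
vertex 2.023 4.032 -1.909
vertex 1.889 4.091 -3.08
endloop
endfacet
facet normal 0.915 0.395 -0.086
outer loop
vertex 1.889 4.091 -3.08
vertex 2.687 2.463 -2.064
vertex 2.552 2.522 -3.235
endloop
endfacet
facet normal 0.915 0.395 -0.085
outer loop
vertex 2.023 4.032 -1.909
vertex 2.687 2.463 -2.064
vertex 1.889 4.091 -3.08
endloop
endfacet
facet normal -0.432 0.607 -0.667
outer loop
vertex -1.3 -0.336 -3.331
vertex -1.649 -0.071 -2.864
vertex -1.072 0.103 -3.079
endloop
endfacet
facet normal 0.905 -0.294 -0.308
outer loop
vertex -1.3 -0.336 -3.331
vertex -1.072 0.103 -3.079
vertex -1.011 -0.969 -1.876
endloop
endfacet
facet normal -0.432 0.606 -0.668
outer loop
vertex -1.072 0.103 -3.079
vertex -1.649 -0.071 -2.864
vertex -1.279 0.411 -2.666
endloop
endfacet
facet normal 0.922 0.311 0.230
outer loop
vertex -1.072 0.103 -3.079
vertex -1.279 0.411 -2.666
vertex -1.011 -0.969 -1.876
endloop
endfacet
facet normal -0.432 0.606 -0.668
outer loop
vertex -1.279 0.411 -2.666
vertex -1.649 -0.071 -2.864
vertex -1.765 0.356 -2.402
endloop
endfacet
facet normal 0.363 0.515 0.776
outer loop
vertex -1.279 0.411 -2.666
vertex -1.765 0.356 -2.402
vertex -1.011 -0.969 -1.876
endloop
endfacet
facet normal -0.431 0.606 -0.669
outer loop
vertex -1.765 0.356 -2.402
vertex -1.649 -0.071 -2.864
vertex -2.164 -0.021 -2.487
endloop
endfacet
facet normal -0.352 0.165 0.921
outer loop
vertex -1.765 0.356 -2.402
vertex -2.164 -0.021 -2.487
vertex -1.011 -0.969 -1.876
endloop
endfacet
facet normal -0.431 0.606 -0.669
outer loop
vertex -2.164 -0.021 -2.487
vertex -1.649 -0.071 -2.864
vertex -2.175 -0.436 -2.856
endloop
endfacet
facet normal -0.684 -0.475 0.554
outer loop
vertex -2.164 -0.021 -2.487
vertex -2.175 -0.436 -2.856
vertex -1.011 -0.969 -1.876
endloop
endfacet
facet normal -0.431 0.607 -0.668
outer loop
vertex -2.175 -0.436 -2.856
vertex -1.649 -0.071 -2.864
vertex -1.791 -0.576 -3.231
endloop
endfacet
facet normal -0.383 -0.923 -0.047
outer loop
vertex -2.175 -0.436 -2.856
vertex -1.791 -0.576 -3.231
vertex -1.011 -0.969 -1.876
endloop
endfacet
facet normal -0.432 0.606 -0.667
outer loop
vertex -1.791 -0.576 -3.231
vertex -1.649 -0.071 -2.864
vertex -1.3 -0.336 -3.331
endloop
endfacet
facet normal 0.324 -0.842 -0.431
outer loop
vertex -1.791 -0.576 -3.231
vertex -1.3 -0.336 -3.331
vertex -1.011 -0.969 -1.876
endloop
endfacet

endsolid


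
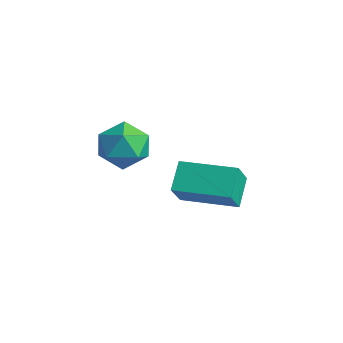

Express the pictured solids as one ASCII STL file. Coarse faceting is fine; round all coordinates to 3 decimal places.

solid 
facet normal -0.872 -0.490 0.006
outer loop
vertex -2.251 -3.113 -0.077
vertex -1.838 -3.853 -0.523
vertex -1.852 -3.817 0.433
endloop
endfacet
facet normal -0.821 -0.054 0.568
outer loop
vertex -2.251 -3.113 -0.077
vertex -1.852 -3.817 0.433
vertex -1.729 -2.906 0.697
endloop
endfacet
facet normal -0.723 0.610 0.324
outer loop
vertex -2.251 -3.113 -0.077
vertex -1.729 -2.906 0.697
vertex -1.639 -2.378 -0.096
endloop
endfacet
facet normal -0.713 0.584 -0.389
outer loop
vertex -2.251 -3.113 -0.077
vertex -1.639 -2.378 -0.096
vertex -1.707 -2.963 -0.85
endloop
endfacet
facet normal -0.805 -0.097 -0.585
outer loop
vertex -2.251 -3.113 -0.077
vertex -1.707 -2.963 -0.85
vertex -1.838 -3.853 -0.523
endloop
endfacet
facet normal -0.241 -0.240 0.940
outer loop
vertex -1.729 -2.906 0.697
vertex -1.852 -3.817 0.433
vertex -0.993 -3.517 0.73
endloop
endfacet
facet normal -0.323 -0.946 0.031
outer loop
vertex -1.852 -3.817 0.433
vertex -1.838 -3.853 -0.523
vertex -1.061 -4.102 -0.024
endloop
endfacet
facet normal -0.215 -0.309 -0.927
outer loop
vertex -1.838 -3.853 -0.523
vertex -1.707 -2.963 -0.85
vertex -0.971 -3.574 -0.817
endloop
endfacet
facet normal -0.066 0.791 -0.608
outer loop
vertex -1.707 -2.963 -0.85
vertex -1.639 -2.378 -0.096
vertex -0.848 -2.663 -0.553
endloop
endfacet
facet normal -0.083 0.834 0.546
outer loop
vertex -1.639 -2.378 -0.096
vertex -1.729 -2.906 0.697
vertex -0.862 -2.627 0.403
endloop
endfacet
facet normal 0.713 -0.584 0.389
outer loop
vertex -0.449 -3.367 -0.043
vertex -0.993 -3.517 0.73
vertex -1.061 -4.102 -0.024
endloop
endfacet
facet normal 0.723 -0.610 -0.324
outer loop
vertex -0.449 -3.367 -0.043
vertex -1.061 -4.102 -0.024
vertex -0.971 -3.574 -0.817
endloop
endfacet
facet normal 0.821 0.054 -0.568
outer loop
vertex -0.449 -3.367 -0.043
vertex -0.971 -3.574 -0.817
vertex -0.848 -2.663 -0.553
endloop
endfacet
facet normal 0.872 0.490 -0.006
outer loop
vertex -0.449 -3.367 -0.043
vertex -0.848 -2.663 -0.553
vertex -0.862 -2.627 0.403
endloop
endfacet
facet normal 0.805 0.097 0.585
outer loop
vertex -0.449 -3.367 -0.043
vertex -0.862 -2.627 0.403
vertex -0.993 -3.517 0.73
endloop
endfacet
facet normal 0.066 -0.791 0.608
outer loop
vertex -1.061 -4.102 -0.024
vertex -0.993 -3.517 0.73
vertex -1.852 -3.817 0.433
endloop
endfacet
facet normal 0.083 -0.834 -0.546
outer loop
vertex -0.971 -3.574 -0.817
vertex -1.061 -4.102 -0.024
vertex -1.838 -3.853 -0.523
endloop
endfacet
facet normal 0.241 0.240 -0.940
outer loop
vertex -0.848 -2.663 -0.553
vertex -0.971 -3.574 -0.817
vertex -1.707 -2.963 -0.85
endloop
endfacet
facet normal 0.323 0.946 -0.031
outer loop
vertex -0.862 -2.627 0.403
vertex -0.848 -2.663 -0.553
vertex -1.639 -2.378 -0.096
endloop
endfacet
facet normal 0.215 0.309 0.927
outer loop
vertex -0.993 -3.517 0.73
vertex -0.862 -2.627 0.403
vertex -1.729 -2.906 0.697
endloop
endfacet
facet normal -0.839 -0.539 -0.070
outer loop
vertex -1.953 -0.548 -2.46
vertex -2.295 0.119 -3.497
vertex -1.38 -1.348 -3.164
endloop
endfacet
facet normal 0.268 -0.521 0.810
outer loop
vertex 0.315 -0.259 -3.023
vertex -1.953 -0.548 -2.46
vertex -1.38 -1.348 -3.164
endloop
endfacet
facet normal -0.839 -0.539 -0.069
outer loop
vertex -1.38 -1.348 -3.164
vertex -2.295 0.119 -3.497
vertex -1.723 -0.681 -4.201
endloop
endfacet
facet normal 0.473 -0.661 -0.582
outer loop
vertex -1.723 -0.681 -4.201
vertex 0.315 -0.259 -3.023
vertex -1.38 -1.348 -3.164
endloop
endfacet
facet normal -0.473 0.662 0.582
outer loop
vertex -1.953 -0.548 -2.46
vertex -0.6 1.208 -3.356
vertex -2.295 0.119 -3.497
endloop
endfacet
facet normal 0.268 -0.522 0.810
outer loop
vertex -0.257 0.541 -2.319
vertex -1.953 -0.548 -2.46
vertex 0.315 -0.259 -3.023
endloop
endfacet
facet normal -0.473 0.661 0.582
outer loop
vertex -0.257 0.541 -2.319
vertex -0.6 1.208 -3.356
vertex -1.953 -0.548 -2.46
endloop
endfacet
facet normal -0.268 0.522 -0.810
outer loop
vertex -2.295 0.119 -3.497
vertex -0.6 1.208 -3.356
vertex -1.723 -0.681 -4.201
endloop
endfacet
facet normal 0.473 -0.662 -0.582
outer loop
vertex -0.027 0.408 -4.06
vertex 0.315 -0.259 -3.023
vertex -1.723 -0.681 -4.201
endloop
endfacet
facet normal -0.267 0.521 -0.810
outer loop
vertex -1.723 -0.681 -4.201
vertex -0.6 1.208 -3.356
vertex -0.027 0.408 -4.06
endloop
endfacet
facet normal 0.839 0.539 0.070
outer loop
vertex -0.027 0.408 -4.06
vertex -0.257 0.541 -2.319
vertex 0.315 -0.259 -3.023
endloop
endfacet
facet normal 0.839 0.540 0.070
outer loop
vertex -0.6 1.208 -3.356
vertex -0.257 0.541 -2.319
vertex -0.027 0.408 -4.06
endloop
endfacet

endsolid


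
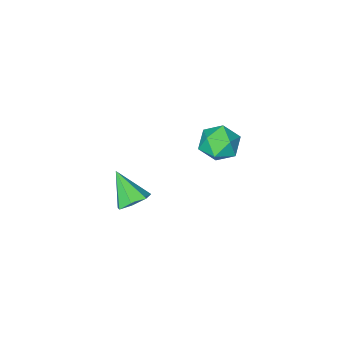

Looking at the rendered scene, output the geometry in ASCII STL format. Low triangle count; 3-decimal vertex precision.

solid 
facet normal -0.049 0.697 -0.716
outer loop
vertex 3.962 1.378 0.242
vertex 3.127 1.29 0.213
vertex 3.583 1.811 0.689
endloop
endfacet
facet normal 0.804 0.097 0.587
outer loop
vertex 3.962 1.378 0.242
vertex 3.583 1.811 0.689
vertex 3.213 0.05 1.487
endloop
endfacet
facet normal -0.049 0.697 -0.716
outer loop
vertex 3.583 1.811 0.689
vertex 3.127 1.29 0.213
vertex 2.861 1.852 0.778
endloop
endfacet
facet normal 0.134 0.385 0.913
outer loop
vertex 3.583 1.811 0.689
vertex 2.861 1.852 0.778
vertex 3.213 0.05 1.487
endloop
endfacet
facet normal -0.049 0.697 -0.716
outer loop
vertex 2.861 1.852 0.778
vertex 3.127 1.29 0.213
vertex 2.339 1.47 0.442
endloop
endfacet
facet normal -0.622 0.179 0.763
outer loop
vertex 2.861 1.852 0.778
vertex 2.339 1.47 0.442
vertex 3.213 0.05 1.487
endloop
endfacet
facet normal -0.049 0.697 -0.715
outer loop
vertex 2.339 1.47 0.442
vertex 3.127 1.29 0.213
vertex 2.41 0.953 -0.067
endloop
endfacet
facet normal -0.896 -0.368 0.249
outer loop
vertex 2.339 1.47 0.442
vertex 2.41 0.953 -0.067
vertex 3.213 0.05 1.487
endloop
endfacet
facet normal -0.049 0.697 -0.715
outer loop
vertex 2.41 0.953 -0.067
vertex 3.127 1.29 0.213
vertex 3.021 0.69 -0.365
endloop
endfacet
facet normal -0.481 -0.843 -0.241
outer loop
vertex 2.41 0.953 -0.067
vertex 3.021 0.69 -0.365
vertex 3.213 0.05 1.487
endloop
endfacet
facet normal -0.048 0.697 -0.715
outer loop
vertex 3.021 0.69 -0.365
vertex 3.127 1.29 0.213
vertex 3.712 0.879 -0.227
endloop
endfacet
facet normal 0.311 -0.888 -0.339
outer loop
vertex 3.021 0.69 -0.365
vertex 3.712 0.879 -0.227
vertex 3.213 0.05 1.487
endloop
endfacet
facet normal -0.049 0.697 -0.716
outer loop
vertex 3.712 0.879 -0.227
vertex 3.127 1.29 0.213
vertex 3.962 1.378 0.242
endloop
endfacet
facet normal 0.882 -0.470 0.030
outer loop
vertex 3.712 0.879 -0.227
vertex 3.962 1.378 0.242
vertex 3.213 0.05 1.487
endloop
endfacet
facet normal -0.473 0.852 0.225
outer loop
vertex -2.848 0.807 -0.439
vertex -3.556 0.254 0.166
vertex -2.648 0.641 0.612
endloop
endfacet
facet normal 0.222 0.969 0.111
outer loop
vertex -2.848 0.807 -0.439
vertex -2.648 0.641 0.612
vertex -1.85 0.541 -0.113
endloop
endfacet
facet normal 0.378 0.745 -0.550
outer loop
vertex -2.848 0.807 -0.439
vertex -1.85 0.541 -0.113
vertex -2.265 0.092 -1.007
endloop
endfacet
facet normal -0.221 0.490 -0.843
outer loop
vertex -2.848 0.807 -0.439
vertex -2.265 0.092 -1.007
vertex -3.319 -0.085 -0.834
endloop
endfacet
facet normal -0.747 0.556 -0.365
outer loop
vertex -2.848 0.807 -0.439
vertex -3.319 -0.085 -0.834
vertex -3.556 0.254 0.166
endloop
endfacet
facet normal 0.591 0.569 0.572
outer loop
vertex -1.85 0.541 -0.113
vertex -2.648 0.641 0.612
vertex -1.941 -0.175 0.694
endloop
endfacet
facet normal -0.533 0.380 0.756
outer loop
vertex -2.648 0.641 0.612
vertex -3.556 0.254 0.166
vertex -2.995 -0.352 0.867
endloop
endfacet
facet normal -0.975 -0.099 -0.198
outer loop
vertex -3.556 0.254 0.166
vertex -3.319 -0.085 -0.834
vertex -3.41 -0.801 -0.027
endloop
endfacet
facet normal -0.125 -0.206 -0.971
outer loop
vertex -3.319 -0.085 -0.834
vertex -2.265 0.092 -1.007
vertex -2.612 -0.901 -0.752
endloop
endfacet
facet normal 0.843 0.207 -0.496
outer loop
vertex -2.265 0.092 -1.007
vertex -1.85 0.541 -0.113
vertex -1.704 -0.514 -0.306
endloop
endfacet
facet normal 0.221 -0.490 0.843
outer loop
vertex -2.412 -1.067 0.299
vertex -1.941 -0.175 0.694
vertex -2.995 -0.352 0.867
endloop
endfacet
facet normal -0.378 -0.745 0.550
outer loop
vertex -2.412 -1.067 0.299
vertex -2.995 -0.352 0.867
vertex -3.41 -0.801 -0.027
endloop
endfacet
facet normal -0.222 -0.969 -0.111
outer loop
vertex -2.412 -1.067 0.299
vertex -3.41 -0.801 -0.027
vertex -2.612 -0.901 -0.752
endloop
endfacet
facet normal 0.473 -0.852 -0.225
outer loop
vertex -2.412 -1.067 0.299
vertex -2.612 -0.901 -0.752
vertex -1.704 -0.514 -0.306
endloop
endfacet
facet normal 0.747 -0.556 0.365
outer loop
vertex -2.412 -1.067 0.299
vertex -1.704 -0.514 -0.306
vertex -1.941 -0.175 0.694
endloop
endfacet
facet normal 0.125 0.206 0.971
outer loop
vertex -2.995 -0.352 0.867
vertex -1.941 -0.175 0.694
vertex -2.648 0.641 0.612
endloop
endfacet
facet normal -0.843 -0.207 0.496
outer loop
vertex -3.41 -0.801 -0.027
vertex -2.995 -0.352 0.867
vertex -3.556 0.254 0.166
endloop
endfacet
facet normal -0.591 -0.569 -0.572
outer loop
vertex -2.612 -0.901 -0.752
vertex -3.41 -0.801 -0.027
vertex -3.319 -0.085 -0.834
endloop
endfacet
facet normal 0.533 -0.380 -0.756
outer loop
vertex -1.704 -0.514 -0.306
vertex -2.612 -0.901 -0.752
vertex -2.265 0.092 -1.007
endloop
endfacet
facet normal 0.975 0.099 0.198
outer loop
vertex -1.941 -0.175 0.694
vertex -1.704 -0.514 -0.306
vertex -1.85 0.541 -0.113
endloop
endfacet

endsolid


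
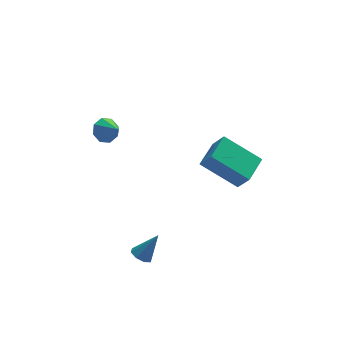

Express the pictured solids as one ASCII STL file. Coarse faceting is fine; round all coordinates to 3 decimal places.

solid 
facet normal -0.430 0.697 -0.574
outer loop
vertex -3.13 4.554 -0.417
vertex -3.757 4.231 -0.34
vertex -3.407 4.737 0.013
endloop
endfacet
facet normal 0.860 0.204 0.467
outer loop
vertex -3.13 4.554 -0.417
vertex -3.407 4.737 0.013
vertex -3.263 3.429 0.32
endloop
endfacet
facet normal -0.430 0.697 -0.573
outer loop
vertex -3.407 4.737 0.013
vertex -3.757 4.231 -0.34
vertex -3.889 4.624 0.237
endloop
endfacet
facet normal 0.359 0.251 0.899
outer loop
vertex -3.407 4.737 0.013
vertex -3.889 4.624 0.237
vertex -3.263 3.429 0.32
endloop
endfacet
facet normal -0.431 0.697 -0.573
outer loop
vertex -3.889 4.624 0.237
vertex -3.757 4.231 -0.34
vertex -4.294 4.28 0.123
endloop
endfacet
facet normal -0.229 -0.052 0.972
outer loop
vertex -3.889 4.624 0.237
vertex -4.294 4.28 0.123
vertex -3.263 3.429 0.32
endloop
endfacet
facet normal -0.430 0.698 -0.573
outer loop
vertex -4.294 4.28 0.123
vertex -3.757 4.231 -0.34
vertex -4.385 3.908 -0.262
endloop
endfacet
facet normal -0.558 -0.527 0.641
outer loop
vertex -4.294 4.28 0.123
vertex -4.385 3.908 -0.262
vertex -3.263 3.429 0.32
endloop
endfacet
facet normal -0.430 0.697 -0.574
outer loop
vertex -4.385 3.908 -0.262
vertex -3.757 4.231 -0.34
vertex -4.108 3.724 -0.693
endloop
endfacet
facet normal -0.435 -0.895 0.102
outer loop
vertex -4.385 3.908 -0.262
vertex -4.108 3.724 -0.693
vertex -3.263 3.429 0.32
endloop
endfacet
facet normal -0.430 0.697 -0.574
outer loop
vertex -4.108 3.724 -0.693
vertex -3.757 4.231 -0.34
vertex -3.626 3.838 -0.916
endloop
endfacet
facet normal 0.069 -0.941 -0.332
outer loop
vertex -4.108 3.724 -0.693
vertex -3.626 3.838 -0.916
vertex -3.263 3.429 0.32
endloop
endfacet
facet normal -0.431 0.697 -0.573
outer loop
vertex -3.626 3.838 -0.916
vertex -3.757 4.231 -0.34
vertex -3.221 4.182 -0.802
endloop
endfacet
facet normal 0.656 -0.638 -0.404
outer loop
vertex -3.626 3.838 -0.916
vertex -3.221 4.182 -0.802
vertex -3.263 3.429 0.32
endloop
endfacet
facet normal -0.430 0.698 -0.573
outer loop
vertex -3.221 4.182 -0.802
vertex -3.757 4.231 -0.34
vertex -3.13 4.554 -0.417
endloop
endfacet
facet normal 0.984 -0.164 -0.074
outer loop
vertex -3.221 4.182 -0.802
vertex -3.13 4.554 -0.417
vertex -3.263 3.429 0.32
endloop
endfacet
facet normal -0.364 0.447 -0.817
outer loop
vertex -0.442 -1.388 1.609
vertex 0.354 -0.244 1.881
vertex 1.089 -2.188 0.489
endloop
endfacet
facet normal -0.561 -0.805 -0.191
outer loop
vertex 1.486 -2.676 1.379
vertex -0.442 -1.388 1.609
vertex 1.089 -2.188 0.489
endloop
endfacet
facet normal -0.364 0.447 -0.817
outer loop
vertex 1.089 -2.188 0.489
vertex 0.354 -0.244 1.881
vertex 1.886 -1.045 0.76
endloop
endfacet
facet normal 0.743 -0.389 -0.545
outer loop
vertex 1.886 -1.045 0.76
vertex 1.486 -2.676 1.379
vertex 1.089 -2.188 0.489
endloop
endfacet
facet normal -0.744 0.388 0.544
outer loop
vertex -0.442 -1.388 1.609
vertex 0.751 -0.732 2.771
vertex 0.354 -0.244 1.881
endloop
endfacet
facet normal -0.561 -0.806 -0.191
outer loop
vertex -0.046 -1.875 2.5
vertex -0.442 -1.388 1.609
vertex 1.486 -2.676 1.379
endloop
endfacet
facet normal -0.744 0.390 0.543
outer loop
vertex -0.046 -1.875 2.5
vertex 0.751 -0.732 2.771
vertex -0.442 -1.388 1.609
endloop
endfacet
facet normal 0.561 0.805 0.191
outer loop
vertex 0.354 -0.244 1.881
vertex 0.751 -0.732 2.771
vertex 1.886 -1.045 0.76
endloop
endfacet
facet normal 0.744 -0.389 -0.543
outer loop
vertex 2.282 -1.532 1.651
vertex 1.486 -2.676 1.379
vertex 1.886 -1.045 0.76
endloop
endfacet
facet normal 0.561 0.806 0.191
outer loop
vertex 1.886 -1.045 0.76
vertex 0.751 -0.732 2.771
vertex 2.282 -1.532 1.651
endloop
endfacet
facet normal 0.364 -0.447 0.817
outer loop
vertex 2.282 -1.532 1.651
vertex -0.046 -1.875 2.5
vertex 1.486 -2.676 1.379
endloop
endfacet
facet normal 0.364 -0.447 0.817
outer loop
vertex 0.751 -0.732 2.771
vertex -0.046 -1.875 2.5
vertex 2.282 -1.532 1.651
endloop
endfacet
facet normal -0.553 -0.110 -0.826
outer loop
vertex -2.863 -1.829 -3.893
vertex -3.16 -2.218 -3.642
vertex -3.196 -1.671 -3.691
endloop
endfacet
facet normal 0.430 0.903 0.002
outer loop
vertex -2.863 -1.829 -3.893
vertex -3.196 -1.671 -3.691
vertex -2.38 -2.062 -2.478
endloop
endfacet
facet normal -0.553 -0.110 -0.826
outer loop
vertex -3.196 -1.671 -3.691
vertex -3.16 -2.218 -3.642
vertex -3.509 -1.833 -3.46
endloop
endfacet
facet normal -0.168 0.900 0.403
outer loop
vertex -3.196 -1.671 -3.691
vertex -3.509 -1.833 -3.46
vertex -2.38 -2.062 -2.478
endloop
endfacet
facet normal -0.552 -0.110 -0.826
outer loop
vertex -3.509 -1.833 -3.46
vertex -3.16 -2.218 -3.642
vertex -3.617 -2.221 -3.336
endloop
endfacet
facet normal -0.558 0.390 0.733
outer loop
vertex -3.509 -1.833 -3.46
vertex -3.617 -2.221 -3.336
vertex -2.38 -2.062 -2.478
endloop
endfacet
facet normal -0.552 -0.112 -0.826
outer loop
vertex -3.617 -2.221 -3.336
vertex -3.16 -2.218 -3.642
vertex -3.457 -2.606 -3.391
endloop
endfacet
facet normal -0.510 -0.326 0.796
outer loop
vertex -3.617 -2.221 -3.336
vertex -3.457 -2.606 -3.391
vertex -2.38 -2.062 -2.478
endloop
endfacet
facet normal -0.555 -0.109 -0.825
outer loop
vertex -3.457 -2.606 -3.391
vertex -3.16 -2.218 -3.642
vertex -3.124 -2.764 -3.594
endloop
endfacet
facet normal -0.054 -0.829 0.557
outer loop
vertex -3.457 -2.606 -3.391
vertex -3.124 -2.764 -3.594
vertex -2.38 -2.062 -2.478
endloop
endfacet
facet normal -0.553 -0.109 -0.826
outer loop
vertex -3.124 -2.764 -3.594
vertex -3.16 -2.218 -3.642
vertex -2.812 -2.602 -3.824
endloop
endfacet
facet normal 0.544 -0.825 0.156
outer loop
vertex -3.124 -2.764 -3.594
vertex -2.812 -2.602 -3.824
vertex -2.38 -2.062 -2.478
endloop
endfacet
facet normal -0.554 -0.110 -0.825
outer loop
vertex -2.812 -2.602 -3.824
vertex -3.16 -2.218 -3.642
vertex -2.703 -2.214 -3.949
endloop
endfacet
facet normal 0.933 -0.317 -0.172
outer loop
vertex -2.812 -2.602 -3.824
vertex -2.703 -2.214 -3.949
vertex -2.38 -2.062 -2.478
endloop
endfacet
facet normal -0.554 -0.110 -0.825
outer loop
vertex -2.703 -2.214 -3.949
vertex -3.16 -2.218 -3.642
vertex -2.863 -1.829 -3.893
endloop
endfacet
facet normal 0.885 0.402 -0.236
outer loop
vertex -2.703 -2.214 -3.949
vertex -2.863 -1.829 -3.893
vertex -2.38 -2.062 -2.478
endloop
endfacet

endsolid


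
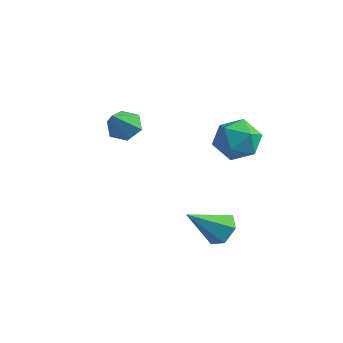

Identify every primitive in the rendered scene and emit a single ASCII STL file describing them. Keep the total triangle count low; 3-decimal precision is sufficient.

solid 
facet normal 0.148 -0.036 0.988
outer loop
vertex 0.257 0.964 1.752
vertex 0.023 0.08 1.755
vertex 0.897 0.322 1.633
endloop
endfacet
facet normal 0.576 0.447 0.684
outer loop
vertex 0.257 0.964 1.752
vertex 0.897 0.322 1.633
vertex 0.911 1.082 1.124
endloop
endfacet
facet normal 0.166 0.924 0.346
outer loop
vertex 0.257 0.964 1.752
vertex 0.911 1.082 1.124
vertex 0.046 1.309 0.932
endloop
endfacet
facet normal -0.515 0.734 0.442
outer loop
vertex 0.257 0.964 1.752
vertex 0.046 1.309 0.932
vertex -0.502 0.69 1.322
endloop
endfacet
facet normal -0.526 0.142 0.838
outer loop
vertex 0.257 0.964 1.752
vertex -0.502 0.69 1.322
vertex 0.023 0.08 1.755
endloop
endfacet
facet normal 0.974 0.113 0.195
outer loop
vertex 0.911 1.082 1.124
vertex 0.897 0.322 1.633
vertex 1.082 0.27 0.738
endloop
endfacet
facet normal 0.281 -0.670 0.687
outer loop
vertex 0.897 0.322 1.633
vertex 0.023 0.08 1.755
vertex 0.534 -0.349 1.128
endloop
endfacet
facet normal -0.810 -0.382 0.444
outer loop
vertex 0.023 0.08 1.755
vertex -0.502 0.69 1.322
vertex -0.331 -0.122 0.936
endloop
endfacet
facet normal -0.792 0.577 -0.197
outer loop
vertex -0.502 0.69 1.322
vertex 0.046 1.309 0.932
vertex -0.317 0.638 0.427
endloop
endfacet
facet normal 0.310 0.883 -0.352
outer loop
vertex 0.046 1.309 0.932
vertex 0.911 1.082 1.124
vertex 0.557 0.88 0.305
endloop
endfacet
facet normal 0.515 -0.734 -0.442
outer loop
vertex 0.323 -0.004 0.308
vertex 1.082 0.27 0.738
vertex 0.534 -0.349 1.128
endloop
endfacet
facet normal -0.166 -0.924 -0.346
outer loop
vertex 0.323 -0.004 0.308
vertex 0.534 -0.349 1.128
vertex -0.331 -0.122 0.936
endloop
endfacet
facet normal -0.576 -0.447 -0.684
outer loop
vertex 0.323 -0.004 0.308
vertex -0.331 -0.122 0.936
vertex -0.317 0.638 0.427
endloop
endfacet
facet normal -0.148 0.036 -0.988
outer loop
vertex 0.323 -0.004 0.308
vertex -0.317 0.638 0.427
vertex 0.557 0.88 0.305
endloop
endfacet
facet normal 0.526 -0.142 -0.838
outer loop
vertex 0.323 -0.004 0.308
vertex 0.557 0.88 0.305
vertex 1.082 0.27 0.738
endloop
endfacet
facet normal 0.792 -0.577 0.197
outer loop
vertex 0.534 -0.349 1.128
vertex 1.082 0.27 0.738
vertex 0.897 0.322 1.633
endloop
endfacet
facet normal -0.310 -0.883 0.352
outer loop
vertex -0.331 -0.122 0.936
vertex 0.534 -0.349 1.128
vertex 0.023 0.08 1.755
endloop
endfacet
facet normal -0.974 -0.113 -0.195
outer loop
vertex -0.317 0.638 0.427
vertex -0.331 -0.122 0.936
vertex -0.502 0.69 1.322
endloop
endfacet
facet normal -0.281 0.670 -0.687
outer loop
vertex 0.557 0.88 0.305
vertex -0.317 0.638 0.427
vertex 0.046 1.309 0.932
endloop
endfacet
facet normal 0.810 0.382 -0.444
outer loop
vertex 1.082 0.27 0.738
vertex 0.557 0.88 0.305
vertex 0.911 1.082 1.124
endloop
endfacet
facet normal -0.045 0.623 -0.781
outer loop
vertex -3.432 0.265 1.026
vertex -3.721 -0.216 0.659
vertex -4.1 0.205 1.017
endloop
endfacet
facet normal -0.054 0.470 0.881
outer loop
vertex -3.432 0.265 1.026
vertex -4.1 0.205 1.017
vertex -3.659 -1.064 1.721
endloop
endfacet
facet normal -0.046 0.623 -0.781
outer loop
vertex -4.1 0.205 1.017
vertex -3.721 -0.216 0.659
vertex -4.388 -0.276 0.65
endloop
endfacet
facet normal -0.812 0.041 0.583
outer loop
vertex -4.1 0.205 1.017
vertex -4.388 -0.276 0.65
vertex -3.659 -1.064 1.721
endloop
endfacet
facet normal -0.046 0.623 -0.781
outer loop
vertex -4.388 -0.276 0.65
vertex -3.721 -0.216 0.659
vertex -4.009 -0.697 0.292
endloop
endfacet
facet normal -0.740 -0.673 0.008
outer loop
vertex -4.388 -0.276 0.65
vertex -4.009 -0.697 0.292
vertex -3.659 -1.064 1.721
endloop
endfacet
facet normal -0.045 0.623 -0.781
outer loop
vertex -4.009 -0.697 0.292
vertex -3.721 -0.216 0.659
vertex -3.341 -0.637 0.301
endloop
endfacet
facet normal 0.090 -0.959 -0.268
outer loop
vertex -4.009 -0.697 0.292
vertex -3.341 -0.637 0.301
vertex -3.659 -1.064 1.721
endloop
endfacet
facet normal -0.044 0.624 -0.780
outer loop
vertex -3.341 -0.637 0.301
vertex -3.721 -0.216 0.659
vertex -3.053 -0.156 0.669
endloop
endfacet
facet normal 0.847 -0.530 0.030
outer loop
vertex -3.341 -0.637 0.301
vertex -3.053 -0.156 0.669
vertex -3.659 -1.064 1.721
endloop
endfacet
facet normal -0.044 0.623 -0.781
outer loop
vertex -3.053 -0.156 0.669
vertex -3.721 -0.216 0.659
vertex -3.432 0.265 1.026
endloop
endfacet
facet normal 0.775 0.184 0.605
outer loop
vertex -3.053 -0.156 0.669
vertex -3.432 0.265 1.026
vertex -3.659 -1.064 1.721
endloop
endfacet
facet normal 0.523 0.552 -0.649
outer loop
vertex 1.275 -1.293 -1.93
vertex 0.706 -1.199 -2.309
vertex 0.862 -0.755 -1.805
endloop
endfacet
facet normal 0.389 0.086 0.917
outer loop
vertex 1.275 -1.293 -1.93
vertex 0.862 -0.755 -1.805
vertex -0.146 -2.101 -1.251
endloop
endfacet
facet normal 0.522 0.553 -0.649
outer loop
vertex 0.862 -0.755 -1.805
vertex 0.706 -1.199 -2.309
vertex 0.293 -0.661 -2.183
endloop
endfacet
facet normal -0.381 0.581 0.719
outer loop
vertex 0.862 -0.755 -1.805
vertex 0.293 -0.661 -2.183
vertex -0.146 -2.101 -1.251
endloop
endfacet
facet normal 0.523 0.553 -0.649
outer loop
vertex 0.293 -0.661 -2.183
vertex 0.706 -1.199 -2.309
vertex 0.137 -1.106 -2.688
endloop
endfacet
facet normal -0.952 0.306 0.024
outer loop
vertex 0.293 -0.661 -2.183
vertex 0.137 -1.106 -2.688
vertex -0.146 -2.101 -1.251
endloop
endfacet
facet normal 0.523 0.552 -0.649
outer loop
vertex 0.137 -1.106 -2.688
vertex 0.706 -1.199 -2.309
vertex 0.55 -1.644 -2.813
endloop
endfacet
facet normal -0.749 -0.466 -0.470
outer loop
vertex 0.137 -1.106 -2.688
vertex 0.55 -1.644 -2.813
vertex -0.146 -2.101 -1.251
endloop
endfacet
facet normal 0.524 0.552 -0.649
outer loop
vertex 0.55 -1.644 -2.813
vertex 0.706 -1.199 -2.309
vertex 1.119 -1.738 -2.434
endloop
endfacet
facet normal 0.022 -0.962 -0.272
outer loop
vertex 0.55 -1.644 -2.813
vertex 1.119 -1.738 -2.434
vertex -0.146 -2.101 -1.251
endloop
endfacet
facet normal 0.524 0.552 -0.649
outer loop
vertex 1.119 -1.738 -2.434
vertex 0.706 -1.199 -2.309
vertex 1.275 -1.293 -1.93
endloop
endfacet
facet normal 0.592 -0.686 0.423
outer loop
vertex 1.119 -1.738 -2.434
vertex 1.275 -1.293 -1.93
vertex -0.146 -2.101 -1.251
endloop
endfacet

endsolid
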